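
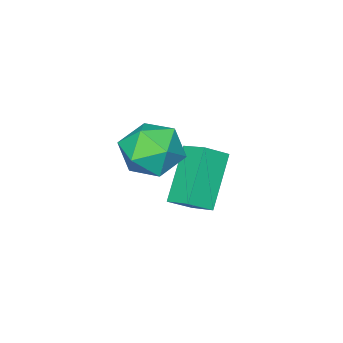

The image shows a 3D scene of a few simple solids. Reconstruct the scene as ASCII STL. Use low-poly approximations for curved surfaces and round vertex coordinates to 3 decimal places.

solid 
facet normal -0.785 0.289 -0.548
outer loop
vertex 0.247 -0.078 1.288
vertex 0.297 0.726 1.641
vertex 1.364 0.436 -0.041
endloop
endfacet
facet normal -0.056 -0.914 -0.401
outer loop
vertex 2.023 0.194 0.419
vertex 0.247 -0.078 1.288
vertex 1.364 0.436 -0.041
endloop
endfacet
facet normal -0.785 0.288 -0.548
outer loop
vertex 1.364 0.436 -0.041
vertex 0.297 0.726 1.641
vertex 1.413 1.241 0.312
endloop
endfacet
facet normal 0.617 0.284 -0.734
outer loop
vertex 1.413 1.241 0.312
vertex 2.023 0.194 0.419
vertex 1.364 0.436 -0.041
endloop
endfacet
facet normal -0.617 -0.284 0.734
outer loop
vertex 0.247 -0.078 1.288
vertex 0.956 0.484 2.101
vertex 0.297 0.726 1.641
endloop
endfacet
facet normal -0.057 -0.914 -0.402
outer loop
vertex 0.907 -0.321 1.748
vertex 0.247 -0.078 1.288
vertex 2.023 0.194 0.419
endloop
endfacet
facet normal -0.616 -0.284 0.734
outer loop
vertex 0.907 -0.321 1.748
vertex 0.956 0.484 2.101
vertex 0.247 -0.078 1.288
endloop
endfacet
facet normal 0.056 0.914 0.401
outer loop
vertex 0.297 0.726 1.641
vertex 0.956 0.484 2.101
vertex 1.413 1.241 0.312
endloop
endfacet
facet normal 0.616 0.284 -0.734
outer loop
vertex 2.073 0.998 0.772
vertex 2.023 0.194 0.419
vertex 1.413 1.241 0.312
endloop
endfacet
facet normal 0.057 0.914 0.401
outer loop
vertex 1.413 1.241 0.312
vertex 0.956 0.484 2.101
vertex 2.073 0.998 0.772
endloop
endfacet
facet normal 0.785 -0.289 0.547
outer loop
vertex 2.073 0.998 0.772
vertex 0.907 -0.321 1.748
vertex 2.023 0.194 0.419
endloop
endfacet
facet normal 0.785 -0.288 0.548
outer loop
vertex 0.956 0.484 2.101
vertex 0.907 -0.321 1.748
vertex 2.073 0.998 0.772
endloop
endfacet
facet normal -0.681 -0.732 0.005
outer loop
vertex 2.379 0.748 3.232
vertex 3.005 0.164 2.941
vertex 2.879 0.287 3.828
endloop
endfacet
facet normal -0.828 -0.244 0.506
outer loop
vertex 2.379 0.748 3.232
vertex 2.879 0.287 3.828
vertex 2.705 1.163 3.966
endloop
endfacet
facet normal -0.904 0.387 0.182
outer loop
vertex 2.379 0.748 3.232
vertex 2.705 1.163 3.966
vertex 2.723 1.582 3.165
endloop
endfacet
facet normal -0.805 0.290 -0.518
outer loop
vertex 2.379 0.748 3.232
vertex 2.723 1.582 3.165
vertex 2.908 0.964 2.531
endloop
endfacet
facet normal -0.667 -0.402 -0.627
outer loop
vertex 2.379 0.748 3.232
vertex 2.908 0.964 2.531
vertex 3.005 0.164 2.941
endloop
endfacet
facet normal -0.265 -0.201 0.943
outer loop
vertex 2.705 1.163 3.966
vertex 2.879 0.287 3.828
vertex 3.532 0.836 4.129
endloop
endfacet
facet normal -0.029 -0.991 0.133
outer loop
vertex 2.879 0.287 3.828
vertex 3.005 0.164 2.941
vertex 3.717 0.218 3.495
endloop
endfacet
facet normal -0.005 -0.457 -0.890
outer loop
vertex 3.005 0.164 2.941
vertex 2.908 0.964 2.531
vertex 3.735 0.637 2.694
endloop
endfacet
facet normal -0.229 0.663 -0.713
outer loop
vertex 2.908 0.964 2.531
vertex 2.723 1.582 3.165
vertex 3.561 1.513 2.832
endloop
endfacet
facet normal -0.389 0.820 0.420
outer loop
vertex 2.723 1.582 3.165
vertex 2.705 1.163 3.966
vertex 3.435 1.636 3.719
endloop
endfacet
facet normal 0.805 -0.290 0.518
outer loop
vertex 4.061 1.052 3.428
vertex 3.532 0.836 4.129
vertex 3.717 0.218 3.495
endloop
endfacet
facet normal 0.904 -0.387 -0.182
outer loop
vertex 4.061 1.052 3.428
vertex 3.717 0.218 3.495
vertex 3.735 0.637 2.694
endloop
endfacet
facet normal 0.828 0.244 -0.506
outer loop
vertex 4.061 1.052 3.428
vertex 3.735 0.637 2.694
vertex 3.561 1.513 2.832
endloop
endfacet
facet normal 0.681 0.732 -0.005
outer loop
vertex 4.061 1.052 3.428
vertex 3.561 1.513 2.832
vertex 3.435 1.636 3.719
endloop
endfacet
facet normal 0.667 0.402 0.627
outer loop
vertex 4.061 1.052 3.428
vertex 3.435 1.636 3.719
vertex 3.532 0.836 4.129
endloop
endfacet
facet normal 0.229 -0.663 0.713
outer loop
vertex 3.717 0.218 3.495
vertex 3.532 0.836 4.129
vertex 2.879 0.287 3.828
endloop
endfacet
facet normal 0.389 -0.820 -0.420
outer loop
vertex 3.735 0.637 2.694
vertex 3.717 0.218 3.495
vertex 3.005 0.164 2.941
endloop
endfacet
facet normal 0.265 0.201 -0.943
outer loop
vertex 3.561 1.513 2.832
vertex 3.735 0.637 2.694
vertex 2.908 0.964 2.531
endloop
endfacet
facet normal 0.029 0.991 -0.133
outer loop
vertex 3.435 1.636 3.719
vertex 3.561 1.513 2.832
vertex 2.723 1.582 3.165
endloop
endfacet
facet normal 0.005 0.457 0.890
outer loop
vertex 3.532 0.836 4.129
vertex 3.435 1.636 3.719
vertex 2.705 1.163 3.966
endloop
endfacet

endsolid


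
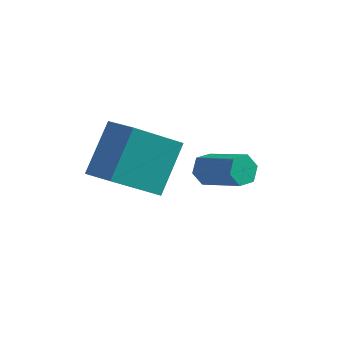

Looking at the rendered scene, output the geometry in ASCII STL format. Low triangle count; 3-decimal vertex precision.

solid 
facet normal -0.853 0.426 -0.302
outer loop
vertex -2.235 2.855 -1.673
vertex -2.082 4.128 -0.312
vertex -1.23 4.017 -2.873
endloop
endfacet
facet normal -0.082 -0.681 -0.728
outer loop
vertex -0.258 3.532 -2.528
vertex -2.235 2.855 -1.673
vertex -1.23 4.017 -2.873
endloop
endfacet
facet normal -0.853 0.426 -0.302
outer loop
vertex -1.23 4.017 -2.873
vertex -2.082 4.128 -0.312
vertex -1.077 5.29 -1.512
endloop
endfacet
facet normal 0.516 0.596 -0.615
outer loop
vertex -1.077 5.29 -1.512
vertex -0.258 3.532 -2.528
vertex -1.23 4.017 -2.873
endloop
endfacet
facet normal -0.516 -0.596 0.615
outer loop
vertex -2.235 2.855 -1.673
vertex -1.11 3.643 0.033
vertex -2.082 4.128 -0.312
endloop
endfacet
facet normal -0.082 -0.681 -0.728
outer loop
vertex -1.263 2.37 -1.328
vertex -2.235 2.855 -1.673
vertex -0.258 3.532 -2.528
endloop
endfacet
facet normal -0.516 -0.596 0.615
outer loop
vertex -1.263 2.37 -1.328
vertex -1.11 3.643 0.033
vertex -2.235 2.855 -1.673
endloop
endfacet
facet normal 0.082 0.681 0.728
outer loop
vertex -2.082 4.128 -0.312
vertex -1.11 3.643 0.033
vertex -1.077 5.29 -1.512
endloop
endfacet
facet normal 0.516 0.596 -0.615
outer loop
vertex -0.105 4.805 -1.167
vertex -0.258 3.532 -2.528
vertex -1.077 5.29 -1.512
endloop
endfacet
facet normal 0.082 0.681 0.728
outer loop
vertex -1.077 5.29 -1.512
vertex -1.11 3.643 0.033
vertex -0.105 4.805 -1.167
endloop
endfacet
facet normal 0.853 -0.426 0.302
outer loop
vertex -0.105 4.805 -1.167
vertex -1.263 2.37 -1.328
vertex -0.258 3.532 -2.528
endloop
endfacet
facet normal 0.853 -0.426 0.302
outer loop
vertex -1.11 3.643 0.033
vertex -1.263 2.37 -1.328
vertex -0.105 4.805 -1.167
endloop
endfacet
facet normal -0.840 0.302 -0.450
outer loop
vertex 1.121 4.165 -1.927
vertex 0.854 4.095 -1.475
vertex 1.079 4.563 -1.581
endloop
endfacet
facet normal 0.536 0.585 -0.608
outer loop
vertex 1.121 4.165 -1.927
vertex 1.079 4.563 -1.581
vertex 2.373 3.714 -1.257
endloop
endfacet
facet normal 0.536 0.585 -0.609
outer loop
vertex 2.373 3.714 -1.257
vertex 1.079 4.563 -1.581
vertex 2.331 4.113 -0.911
endloop
endfacet
facet normal 0.840 -0.302 0.450
outer loop
vertex 2.373 3.714 -1.257
vertex 2.331 4.113 -0.911
vertex 2.106 3.645 -0.805
endloop
endfacet
facet normal -0.841 0.302 -0.449
outer loop
vertex 1.079 4.563 -1.581
vertex 0.854 4.095 -1.475
vertex 0.812 4.494 -1.128
endloop
endfacet
facet normal 0.200 0.944 0.261
outer loop
vertex 1.079 4.563 -1.581
vertex 0.812 4.494 -1.128
vertex 2.331 4.113 -0.911
endloop
endfacet
facet normal 0.199 0.944 0.263
outer loop
vertex 2.331 4.113 -0.911
vertex 0.812 4.494 -1.128
vertex 2.064 4.043 -0.458
endloop
endfacet
facet normal 0.841 -0.303 0.449
outer loop
vertex 2.331 4.113 -0.911
vertex 2.064 4.043 -0.458
vertex 2.106 3.645 -0.805
endloop
endfacet
facet normal -0.840 0.303 -0.450
outer loop
vertex 0.812 4.494 -1.128
vertex 0.854 4.095 -1.475
vertex 0.587 4.026 -1.023
endloop
endfacet
facet normal -0.337 0.358 0.871
outer loop
vertex 0.812 4.494 -1.128
vertex 0.587 4.026 -1.023
vertex 2.064 4.043 -0.458
endloop
endfacet
facet normal -0.337 0.358 0.871
outer loop
vertex 2.064 4.043 -0.458
vertex 0.587 4.026 -1.023
vertex 1.839 3.575 -0.353
endloop
endfacet
facet normal 0.840 -0.303 0.449
outer loop
vertex 2.064 4.043 -0.458
vertex 1.839 3.575 -0.353
vertex 2.106 3.645 -0.805
endloop
endfacet
facet normal -0.840 0.302 -0.450
outer loop
vertex 0.587 4.026 -1.023
vertex 0.854 4.095 -1.475
vertex 0.629 3.627 -1.369
endloop
endfacet
facet normal -0.536 -0.584 0.609
outer loop
vertex 0.587 4.026 -1.023
vertex 0.629 3.627 -1.369
vertex 1.839 3.575 -0.353
endloop
endfacet
facet normal -0.536 -0.585 0.608
outer loop
vertex 1.839 3.575 -0.353
vertex 0.629 3.627 -1.369
vertex 1.881 3.177 -0.699
endloop
endfacet
facet normal 0.840 -0.302 0.450
outer loop
vertex 1.839 3.575 -0.353
vertex 1.881 3.177 -0.699
vertex 2.106 3.645 -0.805
endloop
endfacet
facet normal -0.841 0.303 -0.449
outer loop
vertex 0.629 3.627 -1.369
vertex 0.854 4.095 -1.475
vertex 0.896 3.697 -1.822
endloop
endfacet
facet normal -0.199 -0.944 -0.263
outer loop
vertex 0.629 3.627 -1.369
vertex 0.896 3.697 -1.822
vertex 1.881 3.177 -0.699
endloop
endfacet
facet normal -0.200 -0.944 -0.262
outer loop
vertex 1.881 3.177 -0.699
vertex 0.896 3.697 -1.822
vertex 2.148 3.246 -1.152
endloop
endfacet
facet normal 0.841 -0.302 0.449
outer loop
vertex 1.881 3.177 -0.699
vertex 2.148 3.246 -1.152
vertex 2.106 3.645 -0.805
endloop
endfacet
facet normal -0.840 0.303 -0.449
outer loop
vertex 0.896 3.697 -1.822
vertex 0.854 4.095 -1.475
vertex 1.121 4.165 -1.927
endloop
endfacet
facet normal 0.337 -0.358 -0.871
outer loop
vertex 0.896 3.697 -1.822
vertex 1.121 4.165 -1.927
vertex 2.148 3.246 -1.152
endloop
endfacet
facet normal 0.337 -0.358 -0.871
outer loop
vertex 2.148 3.246 -1.152
vertex 1.121 4.165 -1.927
vertex 2.373 3.714 -1.257
endloop
endfacet
facet normal 0.840 -0.303 0.450
outer loop
vertex 2.148 3.246 -1.152
vertex 2.373 3.714 -1.257
vertex 2.106 3.645 -0.805
endloop
endfacet

endsolid


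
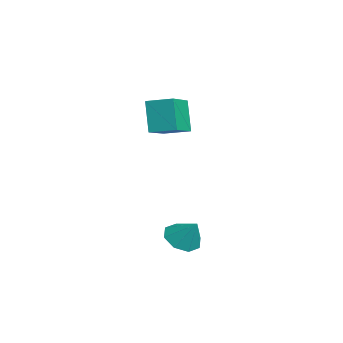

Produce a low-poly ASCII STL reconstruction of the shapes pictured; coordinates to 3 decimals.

solid 
facet normal -0.496 -0.367 -0.787
outer loop
vertex 2.733 -1.523 -3.012
vertex 1.9 -1.661 -2.422
vertex 2.259 -0.893 -3.007
endloop
endfacet
facet normal 0.794 0.598 -0.109
outer loop
vertex 2.733 -1.523 -3.012
vertex 2.259 -0.893 -3.007
vertex 2.66 -1.099 -1.218
endloop
endfacet
facet normal -0.496 -0.367 -0.787
outer loop
vertex 2.259 -0.893 -3.007
vertex 1.9 -1.661 -2.422
vertex 1.574 -0.713 -2.659
endloop
endfacet
facet normal 0.277 0.960 0.048
outer loop
vertex 2.259 -0.893 -3.007
vertex 1.574 -0.713 -2.659
vertex 2.66 -1.099 -1.218
endloop
endfacet
facet normal -0.497 -0.367 -0.786
outer loop
vertex 1.574 -0.713 -2.659
vertex 1.9 -1.661 -2.422
vertex 1.081 -1.089 -2.172
endloop
endfacet
facet normal -0.249 0.872 0.421
outer loop
vertex 1.574 -0.713 -2.659
vertex 1.081 -1.089 -2.172
vertex 2.66 -1.099 -1.218
endloop
endfacet
facet normal -0.496 -0.367 -0.787
outer loop
vertex 1.081 -1.089 -2.172
vertex 1.9 -1.661 -2.422
vertex 1.068 -1.8 -1.832
endloop
endfacet
facet normal -0.475 0.387 0.790
outer loop
vertex 1.081 -1.089 -2.172
vertex 1.068 -1.8 -1.832
vertex 2.66 -1.099 -1.218
endloop
endfacet
facet normal -0.496 -0.368 -0.786
outer loop
vertex 1.068 -1.8 -1.832
vertex 1.9 -1.661 -2.422
vertex 1.542 -2.429 -1.837
endloop
endfacet
facet normal -0.270 -0.211 0.940
outer loop
vertex 1.068 -1.8 -1.832
vertex 1.542 -2.429 -1.837
vertex 2.66 -1.099 -1.218
endloop
endfacet
facet normal -0.496 -0.368 -0.787
outer loop
vertex 1.542 -2.429 -1.837
vertex 1.9 -1.661 -2.422
vertex 2.226 -2.609 -2.184
endloop
endfacet
facet normal 0.247 -0.572 0.783
outer loop
vertex 1.542 -2.429 -1.837
vertex 2.226 -2.609 -2.184
vertex 2.66 -1.099 -1.218
endloop
endfacet
facet normal -0.496 -0.368 -0.787
outer loop
vertex 2.226 -2.609 -2.184
vertex 1.9 -1.661 -2.422
vertex 2.72 -2.233 -2.671
endloop
endfacet
facet normal 0.773 -0.484 0.410
outer loop
vertex 2.226 -2.609 -2.184
vertex 2.72 -2.233 -2.671
vertex 2.66 -1.099 -1.218
endloop
endfacet
facet normal -0.496 -0.369 -0.786
outer loop
vertex 2.72 -2.233 -2.671
vertex 1.9 -1.661 -2.422
vertex 2.733 -1.523 -3.012
endloop
endfacet
facet normal 0.999 0.001 0.040
outer loop
vertex 2.72 -2.233 -2.671
vertex 2.733 -1.523 -3.012
vertex 2.66 -1.099 -1.218
endloop
endfacet
facet normal -0.799 0.490 -0.349
outer loop
vertex -5.025 -1.442 4.138
vertex -4.371 -0.16 4.442
vertex -4.207 -1.422 2.291
endloop
endfacet
facet normal -0.445 -0.872 -0.206
outer loop
vertex -2.449 -2.5 3.058
vertex -5.025 -1.442 4.138
vertex -4.207 -1.422 2.291
endloop
endfacet
facet normal -0.799 0.490 -0.349
outer loop
vertex -4.207 -1.422 2.291
vertex -4.371 -0.16 4.442
vertex -3.553 -0.14 2.595
endloop
endfacet
facet normal 0.405 0.010 -0.914
outer loop
vertex -3.553 -0.14 2.595
vertex -2.449 -2.5 3.058
vertex -4.207 -1.422 2.291
endloop
endfacet
facet normal -0.405 -0.010 0.914
outer loop
vertex -5.025 -1.442 4.138
vertex -2.613 -1.238 5.209
vertex -4.371 -0.16 4.442
endloop
endfacet
facet normal -0.445 -0.872 -0.206
outer loop
vertex -3.267 -2.52 4.905
vertex -5.025 -1.442 4.138
vertex -2.449 -2.5 3.058
endloop
endfacet
facet normal -0.405 -0.010 0.914
outer loop
vertex -3.267 -2.52 4.905
vertex -2.613 -1.238 5.209
vertex -5.025 -1.442 4.138
endloop
endfacet
facet normal 0.445 0.872 0.206
outer loop
vertex -4.371 -0.16 4.442
vertex -2.613 -1.238 5.209
vertex -3.553 -0.14 2.595
endloop
endfacet
facet normal 0.405 0.010 -0.914
outer loop
vertex -1.795 -1.218 3.362
vertex -2.449 -2.5 3.058
vertex -3.553 -0.14 2.595
endloop
endfacet
facet normal 0.445 0.872 0.206
outer loop
vertex -3.553 -0.14 2.595
vertex -2.613 -1.238 5.209
vertex -1.795 -1.218 3.362
endloop
endfacet
facet normal 0.799 -0.490 0.349
outer loop
vertex -1.795 -1.218 3.362
vertex -3.267 -2.52 4.905
vertex -2.449 -2.5 3.058
endloop
endfacet
facet normal 0.799 -0.490 0.349
outer loop
vertex -2.613 -1.238 5.209
vertex -3.267 -2.52 4.905
vertex -1.795 -1.218 3.362
endloop
endfacet

endsolid


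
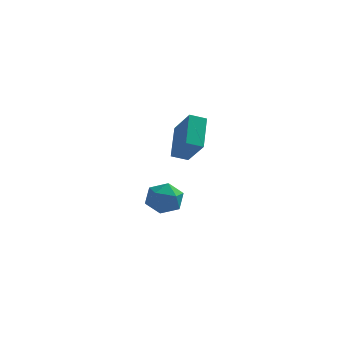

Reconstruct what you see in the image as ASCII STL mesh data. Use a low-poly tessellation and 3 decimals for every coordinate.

solid 
facet normal -0.234 0.926 -0.295
outer loop
vertex 1.713 1.819 -4.493
vertex 0.73 1.635 -4.292
vertex 1.336 2.019 -3.567
endloop
endfacet
facet normal 0.425 0.905 -0.022
outer loop
vertex 1.713 1.819 -4.493
vertex 1.336 2.019 -3.567
vertex 2.254 1.585 -3.661
endloop
endfacet
facet normal 0.806 0.436 -0.401
outer loop
vertex 1.713 1.819 -4.493
vertex 2.254 1.585 -3.661
vertex 2.216 0.933 -4.445
endloop
endfacet
facet normal 0.381 0.167 -0.909
outer loop
vertex 1.713 1.819 -4.493
vertex 2.216 0.933 -4.445
vertex 1.274 0.964 -4.834
endloop
endfacet
facet normal -0.260 0.470 -0.843
outer loop
vertex 1.713 1.819 -4.493
vertex 1.274 0.964 -4.834
vertex 0.73 1.635 -4.292
endloop
endfacet
facet normal 0.379 0.661 0.648
outer loop
vertex 2.254 1.585 -3.661
vertex 1.336 2.019 -3.567
vertex 1.606 1.256 -2.946
endloop
endfacet
facet normal -0.688 0.696 0.206
outer loop
vertex 1.336 2.019 -3.567
vertex 0.73 1.635 -4.292
vertex 0.664 1.287 -3.335
endloop
endfacet
facet normal -0.731 -0.042 -0.681
outer loop
vertex 0.73 1.635 -4.292
vertex 1.274 0.964 -4.834
vertex 0.626 0.635 -4.119
endloop
endfacet
facet normal 0.308 -0.533 -0.788
outer loop
vertex 1.274 0.964 -4.834
vertex 2.216 0.933 -4.445
vertex 1.544 0.201 -4.213
endloop
endfacet
facet normal 0.995 -0.098 0.033
outer loop
vertex 2.216 0.933 -4.445
vertex 2.254 1.585 -3.661
vertex 2.15 0.585 -3.488
endloop
endfacet
facet normal -0.381 -0.167 0.909
outer loop
vertex 1.167 0.401 -3.287
vertex 1.606 1.256 -2.946
vertex 0.664 1.287 -3.335
endloop
endfacet
facet normal -0.806 -0.436 0.401
outer loop
vertex 1.167 0.401 -3.287
vertex 0.664 1.287 -3.335
vertex 0.626 0.635 -4.119
endloop
endfacet
facet normal -0.425 -0.905 0.022
outer loop
vertex 1.167 0.401 -3.287
vertex 0.626 0.635 -4.119
vertex 1.544 0.201 -4.213
endloop
endfacet
facet normal 0.234 -0.926 0.295
outer loop
vertex 1.167 0.401 -3.287
vertex 1.544 0.201 -4.213
vertex 2.15 0.585 -3.488
endloop
endfacet
facet normal 0.260 -0.470 0.843
outer loop
vertex 1.167 0.401 -3.287
vertex 2.15 0.585 -3.488
vertex 1.606 1.256 -2.946
endloop
endfacet
facet normal -0.308 0.533 0.788
outer loop
vertex 0.664 1.287 -3.335
vertex 1.606 1.256 -2.946
vertex 1.336 2.019 -3.567
endloop
endfacet
facet normal -0.995 0.098 -0.033
outer loop
vertex 0.626 0.635 -4.119
vertex 0.664 1.287 -3.335
vertex 0.73 1.635 -4.292
endloop
endfacet
facet normal -0.379 -0.661 -0.648
outer loop
vertex 1.544 0.201 -4.213
vertex 0.626 0.635 -4.119
vertex 1.274 0.964 -4.834
endloop
endfacet
facet normal 0.688 -0.696 -0.206
outer loop
vertex 2.15 0.585 -3.488
vertex 1.544 0.201 -4.213
vertex 2.216 0.933 -4.445
endloop
endfacet
facet normal 0.731 0.042 0.681
outer loop
vertex 1.606 1.256 -2.946
vertex 2.15 0.585 -3.488
vertex 2.254 1.585 -3.661
endloop
endfacet
facet normal -0.848 -0.403 0.345
outer loop
vertex 3.471 -2.294 2.804
vertex 2.565 -1.412 1.608
vertex 3.663 -3.727 1.601
endloop
endfacet
facet normal 0.520 -0.507 0.687
outer loop
vertex 4.375 -3.388 1.312
vertex 3.471 -2.294 2.804
vertex 3.663 -3.727 1.601
endloop
endfacet
facet normal -0.848 -0.403 0.345
outer loop
vertex 3.663 -3.727 1.601
vertex 2.565 -1.412 1.608
vertex 2.757 -2.844 0.406
endloop
endfacet
facet normal 0.103 -0.761 -0.640
outer loop
vertex 2.757 -2.844 0.406
vertex 4.375 -3.388 1.312
vertex 3.663 -3.727 1.601
endloop
endfacet
facet normal -0.103 0.762 0.640
outer loop
vertex 3.471 -2.294 2.804
vertex 3.277 -1.073 1.319
vertex 2.565 -1.412 1.608
endloop
endfacet
facet normal 0.521 -0.507 0.687
outer loop
vertex 4.183 -1.956 2.514
vertex 3.471 -2.294 2.804
vertex 4.375 -3.388 1.312
endloop
endfacet
facet normal -0.101 0.762 0.640
outer loop
vertex 4.183 -1.956 2.514
vertex 3.277 -1.073 1.319
vertex 3.471 -2.294 2.804
endloop
endfacet
facet normal -0.520 0.507 -0.687
outer loop
vertex 2.565 -1.412 1.608
vertex 3.277 -1.073 1.319
vertex 2.757 -2.844 0.406
endloop
endfacet
facet normal 0.102 -0.762 -0.639
outer loop
vertex 3.469 -2.506 0.116
vertex 4.375 -3.388 1.312
vertex 2.757 -2.844 0.406
endloop
endfacet
facet normal -0.521 0.507 -0.687
outer loop
vertex 2.757 -2.844 0.406
vertex 3.277 -1.073 1.319
vertex 3.469 -2.506 0.116
endloop
endfacet
facet normal 0.848 0.403 -0.345
outer loop
vertex 3.469 -2.506 0.116
vertex 4.183 -1.956 2.514
vertex 4.375 -3.388 1.312
endloop
endfacet
facet normal 0.848 0.403 -0.345
outer loop
vertex 3.277 -1.073 1.319
vertex 4.183 -1.956 2.514
vertex 3.469 -2.506 0.116
endloop
endfacet

endsolid


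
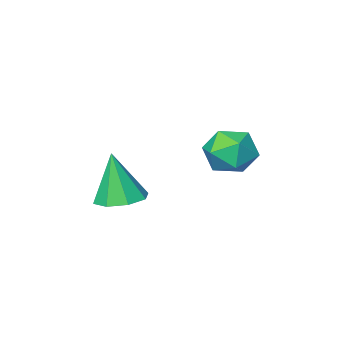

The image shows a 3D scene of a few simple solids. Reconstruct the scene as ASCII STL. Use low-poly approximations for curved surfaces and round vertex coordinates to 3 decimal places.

solid 
facet normal -0.515 0.626 0.585
outer loop
vertex -4.437 2.333 2.125
vertex -4.455 1.643 2.847
vertex -3.704 2.301 2.804
endloop
endfacet
facet normal -0.088 0.986 0.142
outer loop
vertex -4.437 2.333 2.125
vertex -3.704 2.301 2.804
vertex -3.487 2.459 1.841
endloop
endfacet
facet normal -0.265 0.808 -0.527
outer loop
vertex -4.437 2.333 2.125
vertex -3.487 2.459 1.841
vertex -4.103 1.898 1.29
endloop
endfacet
facet normal -0.800 0.337 -0.496
outer loop
vertex -4.437 2.333 2.125
vertex -4.103 1.898 1.29
vertex -4.701 1.394 1.912
endloop
endfacet
facet normal -0.955 0.225 0.191
outer loop
vertex -4.437 2.333 2.125
vertex -4.701 1.394 1.912
vertex -4.455 1.643 2.847
endloop
endfacet
facet normal 0.583 0.770 0.258
outer loop
vertex -3.487 2.459 1.841
vertex -3.704 2.301 2.804
vertex -2.919 1.846 2.388
endloop
endfacet
facet normal -0.109 0.188 0.976
outer loop
vertex -3.704 2.301 2.804
vertex -4.455 1.643 2.847
vertex -3.517 1.342 3.01
endloop
endfacet
facet normal -0.821 -0.459 0.338
outer loop
vertex -4.455 1.643 2.847
vertex -4.701 1.394 1.912
vertex -4.133 0.781 2.459
endloop
endfacet
facet normal -0.570 -0.277 -0.773
outer loop
vertex -4.701 1.394 1.912
vertex -4.103 1.898 1.29
vertex -3.916 0.939 1.496
endloop
endfacet
facet normal 0.298 0.482 -0.824
outer loop
vertex -4.103 1.898 1.29
vertex -3.487 2.459 1.841
vertex -3.165 1.597 1.453
endloop
endfacet
facet normal 0.800 -0.337 0.496
outer loop
vertex -3.183 0.907 2.175
vertex -2.919 1.846 2.388
vertex -3.517 1.342 3.01
endloop
endfacet
facet normal 0.265 -0.808 0.527
outer loop
vertex -3.183 0.907 2.175
vertex -3.517 1.342 3.01
vertex -4.133 0.781 2.459
endloop
endfacet
facet normal 0.088 -0.986 -0.142
outer loop
vertex -3.183 0.907 2.175
vertex -4.133 0.781 2.459
vertex -3.916 0.939 1.496
endloop
endfacet
facet normal 0.515 -0.626 -0.585
outer loop
vertex -3.183 0.907 2.175
vertex -3.916 0.939 1.496
vertex -3.165 1.597 1.453
endloop
endfacet
facet normal 0.955 -0.225 -0.191
outer loop
vertex -3.183 0.907 2.175
vertex -3.165 1.597 1.453
vertex -2.919 1.846 2.388
endloop
endfacet
facet normal 0.570 0.277 0.773
outer loop
vertex -3.517 1.342 3.01
vertex -2.919 1.846 2.388
vertex -3.704 2.301 2.804
endloop
endfacet
facet normal -0.298 -0.482 0.824
outer loop
vertex -4.133 0.781 2.459
vertex -3.517 1.342 3.01
vertex -4.455 1.643 2.847
endloop
endfacet
facet normal -0.583 -0.770 -0.258
outer loop
vertex -3.916 0.939 1.496
vertex -4.133 0.781 2.459
vertex -4.701 1.394 1.912
endloop
endfacet
facet normal 0.109 -0.188 -0.976
outer loop
vertex -3.165 1.597 1.453
vertex -3.916 0.939 1.496
vertex -4.103 1.898 1.29
endloop
endfacet
facet normal 0.821 0.459 -0.338
outer loop
vertex -2.919 1.846 2.388
vertex -3.165 1.597 1.453
vertex -3.487 2.459 1.841
endloop
endfacet
facet normal -0.066 0.189 -0.980
outer loop
vertex 0.562 0.592 0.459
vertex -0.313 0.781 0.554
vertex 0.449 1.258 0.595
endloop
endfacet
facet normal 0.929 0.084 0.361
outer loop
vertex 0.562 0.592 0.459
vertex 0.449 1.258 0.595
vertex -0.187 0.419 2.426
endloop
endfacet
facet normal -0.067 0.190 -0.979
outer loop
vertex 0.449 1.258 0.595
vertex -0.313 0.781 0.554
vertex -0.11 1.644 0.708
endloop
endfacet
facet normal 0.559 0.663 0.498
outer loop
vertex 0.449 1.258 0.595
vertex -0.11 1.644 0.708
vertex -0.187 0.419 2.426
endloop
endfacet
facet normal -0.065 0.190 -0.980
outer loop
vertex -0.11 1.644 0.708
vertex -0.313 0.781 0.554
vertex -0.788 1.524 0.73
endloop
endfacet
facet normal -0.125 0.810 0.572
outer loop
vertex -0.11 1.644 0.708
vertex -0.788 1.524 0.73
vertex -0.187 0.419 2.426
endloop
endfacet
facet normal -0.067 0.189 -0.980
outer loop
vertex -0.788 1.524 0.73
vertex -0.313 0.781 0.554
vertex -1.188 0.969 0.65
endloop
endfacet
facet normal -0.718 0.439 0.540
outer loop
vertex -0.788 1.524 0.73
vertex -1.188 0.969 0.65
vertex -0.187 0.419 2.426
endloop
endfacet
facet normal -0.067 0.190 -0.979
outer loop
vertex -1.188 0.969 0.65
vertex -0.313 0.781 0.554
vertex -1.075 0.303 0.513
endloop
endfacet
facet normal -0.876 -0.235 0.421
outer loop
vertex -1.188 0.969 0.65
vertex -1.075 0.303 0.513
vertex -0.187 0.419 2.426
endloop
endfacet
facet normal -0.066 0.189 -0.980
outer loop
vertex -1.075 0.303 0.513
vertex -0.313 0.781 0.554
vertex -0.515 -0.083 0.401
endloop
endfacet
facet normal -0.505 -0.815 0.284
outer loop
vertex -1.075 0.303 0.513
vertex -0.515 -0.083 0.401
vertex -0.187 0.419 2.426
endloop
endfacet
facet normal -0.065 0.189 -0.980
outer loop
vertex -0.515 -0.083 0.401
vertex -0.313 0.781 0.554
vertex 0.163 0.037 0.379
endloop
endfacet
facet normal 0.177 -0.962 0.210
outer loop
vertex -0.515 -0.083 0.401
vertex 0.163 0.037 0.379
vertex -0.187 0.419 2.426
endloop
endfacet
facet normal -0.066 0.188 -0.980
outer loop
vertex 0.163 0.037 0.379
vertex -0.313 0.781 0.554
vertex 0.562 0.592 0.459
endloop
endfacet
facet normal 0.771 -0.589 0.242
outer loop
vertex 0.163 0.037 0.379
vertex 0.562 0.592 0.459
vertex -0.187 0.419 2.426
endloop
endfacet

endsolid


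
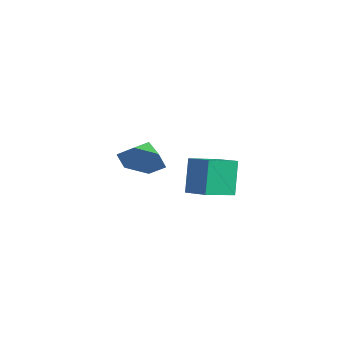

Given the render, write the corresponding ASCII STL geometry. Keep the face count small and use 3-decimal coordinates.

solid 
facet normal 0.799 -0.309 -0.516
outer loop
vertex -2.759 -1.836 -1.497
vertex -3.289 -2.395 -1.982
vertex -3.144 -1.543 -2.268
endloop
endfacet
facet normal -0.105 0.911 0.399
outer loop
vertex -2.759 -1.836 -1.497
vertex -3.144 -1.543 -2.268
vertex -4.191 -2.045 -1.398
endloop
endfacet
facet normal 0.797 -0.310 -0.518
outer loop
vertex -3.144 -1.543 -2.268
vertex -3.289 -2.395 -1.982
vertex -3.675 -2.101 -2.752
endloop
endfacet
facet normal -0.581 0.773 -0.254
outer loop
vertex -3.144 -1.543 -2.268
vertex -3.675 -2.101 -2.752
vertex -4.191 -2.045 -1.398
endloop
endfacet
facet normal 0.798 -0.308 -0.518
outer loop
vertex -3.675 -2.101 -2.752
vertex -3.289 -2.395 -1.982
vertex -3.819 -2.953 -2.467
endloop
endfacet
facet normal -0.933 0.038 -0.357
outer loop
vertex -3.675 -2.101 -2.752
vertex -3.819 -2.953 -2.467
vertex -4.191 -2.045 -1.398
endloop
endfacet
facet normal 0.798 -0.309 -0.517
outer loop
vertex -3.819 -2.953 -2.467
vertex -3.289 -2.395 -1.982
vertex -3.434 -3.246 -1.697
endloop
endfacet
facet normal -0.808 -0.557 0.192
outer loop
vertex -3.819 -2.953 -2.467
vertex -3.434 -3.246 -1.697
vertex -4.191 -2.045 -1.398
endloop
endfacet
facet normal 0.798 -0.309 -0.518
outer loop
vertex -3.434 -3.246 -1.697
vertex -3.289 -2.395 -1.982
vertex -2.903 -2.688 -1.212
endloop
endfacet
facet normal -0.331 -0.419 0.845
outer loop
vertex -3.434 -3.246 -1.697
vertex -2.903 -2.688 -1.212
vertex -4.191 -2.045 -1.398
endloop
endfacet
facet normal 0.798 -0.308 -0.517
outer loop
vertex -2.903 -2.688 -1.212
vertex -3.289 -2.395 -1.982
vertex -2.759 -1.836 -1.497
endloop
endfacet
facet normal 0.020 0.314 0.949
outer loop
vertex -2.903 -2.688 -1.212
vertex -2.759 -1.836 -1.497
vertex -4.191 -2.045 -1.398
endloop
endfacet
facet normal -0.520 0.820 -0.239
outer loop
vertex -0.4 -0.084 -0.976
vertex 0.423 0.49 -0.797
vertex 0.005 -0.233 -2.37
endloop
endfacet
facet normal -0.807 -0.564 -0.174
outer loop
vertex 0.677 -1.29 -2.063
vertex -0.4 -0.084 -0.976
vertex 0.005 -0.233 -2.37
endloop
endfacet
facet normal -0.521 0.820 -0.238
outer loop
vertex 0.005 -0.233 -2.37
vertex 0.423 0.49 -0.797
vertex 0.829 0.342 -2.192
endloop
endfacet
facet normal 0.277 -0.101 -0.955
outer loop
vertex 0.829 0.342 -2.192
vertex 0.677 -1.29 -2.063
vertex 0.005 -0.233 -2.37
endloop
endfacet
facet normal -0.278 0.101 0.955
outer loop
vertex -0.4 -0.084 -0.976
vertex 1.095 -0.567 -0.49
vertex 0.423 0.49 -0.797
endloop
endfacet
facet normal -0.808 -0.563 -0.175
outer loop
vertex 0.271 -1.142 -0.668
vertex -0.4 -0.084 -0.976
vertex 0.677 -1.29 -2.063
endloop
endfacet
facet normal -0.278 0.102 0.955
outer loop
vertex 0.271 -1.142 -0.668
vertex 1.095 -0.567 -0.49
vertex -0.4 -0.084 -0.976
endloop
endfacet
facet normal 0.807 0.564 0.175
outer loop
vertex 0.423 0.49 -0.797
vertex 1.095 -0.567 -0.49
vertex 0.829 0.342 -2.192
endloop
endfacet
facet normal 0.278 -0.101 -0.955
outer loop
vertex 1.5 -0.716 -1.884
vertex 0.677 -1.29 -2.063
vertex 0.829 0.342 -2.192
endloop
endfacet
facet normal 0.808 0.563 0.174
outer loop
vertex 0.829 0.342 -2.192
vertex 1.095 -0.567 -0.49
vertex 1.5 -0.716 -1.884
endloop
endfacet
facet normal 0.520 -0.820 0.238
outer loop
vertex 1.5 -0.716 -1.884
vertex 0.271 -1.142 -0.668
vertex 0.677 -1.29 -2.063
endloop
endfacet
facet normal 0.520 -0.820 0.239
outer loop
vertex 1.095 -0.567 -0.49
vertex 0.271 -1.142 -0.668
vertex 1.5 -0.716 -1.884
endloop
endfacet

endsolid


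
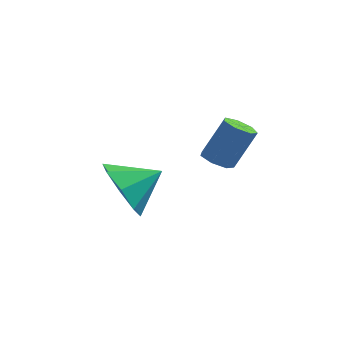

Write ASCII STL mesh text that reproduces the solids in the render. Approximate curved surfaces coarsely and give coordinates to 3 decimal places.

solid 
facet normal -0.748 -0.489 -0.449
outer loop
vertex 0.712 -3.677 -5.018
vertex 0.031 -3.382 -4.205
vertex 0.325 -2.945 -5.171
endloop
endfacet
facet normal 0.831 0.349 -0.432
outer loop
vertex 0.712 -3.677 -5.018
vertex 0.325 -2.945 -5.171
vertex 1.049 -2.718 -3.595
endloop
endfacet
facet normal -0.749 -0.488 -0.449
outer loop
vertex 0.325 -2.945 -5.171
vertex 0.031 -3.382 -4.205
vertex -0.233 -2.469 -4.758
endloop
endfacet
facet normal 0.459 0.825 -0.330
outer loop
vertex 0.325 -2.945 -5.171
vertex -0.233 -2.469 -4.758
vertex 1.049 -2.718 -3.595
endloop
endfacet
facet normal -0.748 -0.489 -0.450
outer loop
vertex -0.233 -2.469 -4.758
vertex 0.031 -3.382 -4.205
vertex -0.637 -2.528 -4.022
endloop
endfacet
facet normal 0.080 0.989 0.123
outer loop
vertex -0.233 -2.469 -4.758
vertex -0.637 -2.528 -4.022
vertex 1.049 -2.718 -3.595
endloop
endfacet
facet normal -0.748 -0.489 -0.449
outer loop
vertex -0.637 -2.528 -4.022
vertex 0.031 -3.382 -4.205
vertex -0.649 -3.087 -3.393
endloop
endfacet
facet normal -0.083 0.746 0.661
outer loop
vertex -0.637 -2.528 -4.022
vertex -0.649 -3.087 -3.393
vertex 1.049 -2.718 -3.595
endloop
endfacet
facet normal -0.748 -0.488 -0.449
outer loop
vertex -0.649 -3.087 -3.393
vertex 0.031 -3.382 -4.205
vertex -0.263 -3.82 -3.24
endloop
endfacet
facet normal 0.064 0.236 0.970
outer loop
vertex -0.649 -3.087 -3.393
vertex -0.263 -3.82 -3.24
vertex 1.049 -2.718 -3.595
endloop
endfacet
facet normal -0.748 -0.489 -0.450
outer loop
vertex -0.263 -3.82 -3.24
vertex 0.031 -3.382 -4.205
vertex 0.296 -4.296 -3.652
endloop
endfacet
facet normal 0.436 -0.239 0.868
outer loop
vertex -0.263 -3.82 -3.24
vertex 0.296 -4.296 -3.652
vertex 1.049 -2.718 -3.595
endloop
endfacet
facet normal -0.748 -0.489 -0.449
outer loop
vertex 0.296 -4.296 -3.652
vertex 0.031 -3.382 -4.205
vertex 0.7 -4.237 -4.389
endloop
endfacet
facet normal 0.815 -0.404 0.415
outer loop
vertex 0.296 -4.296 -3.652
vertex 0.7 -4.237 -4.389
vertex 1.049 -2.718 -3.595
endloop
endfacet
facet normal -0.748 -0.489 -0.449
outer loop
vertex 0.7 -4.237 -4.389
vertex 0.031 -3.382 -4.205
vertex 0.712 -3.677 -5.018
endloop
endfacet
facet normal 0.979 -0.160 -0.124
outer loop
vertex 0.7 -4.237 -4.389
vertex 0.712 -3.677 -5.018
vertex 1.049 -2.718 -3.595
endloop
endfacet
facet normal -0.379 -0.310 -0.872
outer loop
vertex 3.472 -4.381 -2.087
vertex 3.081 -4.01 -2.049
vertex 3.568 -3.963 -2.277
endloop
endfacet
facet normal 0.903 -0.332 -0.274
outer loop
vertex 3.472 -4.381 -2.087
vertex 3.568 -3.963 -2.277
vertex 4.01 -3.941 -0.849
endloop
endfacet
facet normal 0.902 -0.333 -0.274
outer loop
vertex 4.01 -3.941 -0.849
vertex 3.568 -3.963 -2.277
vertex 4.106 -3.524 -1.039
endloop
endfacet
facet normal 0.379 0.310 0.872
outer loop
vertex 4.01 -3.941 -0.849
vertex 4.106 -3.524 -1.039
vertex 3.619 -3.57 -0.811
endloop
endfacet
facet normal -0.378 -0.312 -0.872
outer loop
vertex 3.568 -3.963 -2.277
vertex 3.081 -4.01 -2.049
vertex 3.297 -3.581 -2.296
endloop
endfacet
facet normal 0.723 0.489 -0.488
outer loop
vertex 3.568 -3.963 -2.277
vertex 3.297 -3.581 -2.296
vertex 4.106 -3.524 -1.039
endloop
endfacet
facet normal 0.724 0.487 -0.488
outer loop
vertex 4.106 -3.524 -1.039
vertex 3.297 -3.581 -2.296
vertex 3.836 -3.141 -1.057
endloop
endfacet
facet normal 0.379 0.308 0.872
outer loop
vertex 4.106 -3.524 -1.039
vertex 3.836 -3.141 -1.057
vertex 3.619 -3.57 -0.811
endloop
endfacet
facet normal -0.380 -0.310 -0.871
outer loop
vertex 3.297 -3.581 -2.296
vertex 3.081 -4.01 -2.049
vertex 2.864 -3.522 -2.128
endloop
endfacet
facet normal -0.001 0.943 -0.334
outer loop
vertex 3.297 -3.581 -2.296
vertex 2.864 -3.522 -2.128
vertex 3.836 -3.141 -1.057
endloop
endfacet
facet normal -0.001 0.942 -0.335
outer loop
vertex 3.836 -3.141 -1.057
vertex 2.864 -3.522 -2.128
vertex 3.402 -3.082 -0.89
endloop
endfacet
facet normal 0.378 0.309 0.873
outer loop
vertex 3.836 -3.141 -1.057
vertex 3.402 -3.082 -0.89
vertex 3.619 -3.57 -0.811
endloop
endfacet
facet normal -0.379 -0.310 -0.872
outer loop
vertex 2.864 -3.522 -2.128
vertex 3.081 -4.01 -2.049
vertex 2.594 -3.83 -1.901
endloop
endfacet
facet normal -0.724 0.686 0.071
outer loop
vertex 2.864 -3.522 -2.128
vertex 2.594 -3.83 -1.901
vertex 3.402 -3.082 -0.89
endloop
endfacet
facet normal -0.724 0.686 0.071
outer loop
vertex 3.402 -3.082 -0.89
vertex 2.594 -3.83 -1.901
vertex 3.132 -3.39 -0.663
endloop
endfacet
facet normal 0.379 0.310 0.872
outer loop
vertex 3.402 -3.082 -0.89
vertex 3.132 -3.39 -0.663
vertex 3.619 -3.57 -0.811
endloop
endfacet
facet normal -0.379 -0.308 -0.873
outer loop
vertex 2.594 -3.83 -1.901
vertex 3.081 -4.01 -2.049
vertex 2.69 -4.274 -1.786
endloop
endfacet
facet normal -0.902 -0.086 0.423
outer loop
vertex 2.594 -3.83 -1.901
vertex 2.69 -4.274 -1.786
vertex 3.132 -3.39 -0.663
endloop
endfacet
facet normal -0.902 -0.087 0.423
outer loop
vertex 3.132 -3.39 -0.663
vertex 2.69 -4.274 -1.786
vertex 3.229 -3.834 -0.547
endloop
endfacet
facet normal 0.380 0.311 0.871
outer loop
vertex 3.132 -3.39 -0.663
vertex 3.229 -3.834 -0.547
vertex 3.619 -3.57 -0.811
endloop
endfacet
facet normal -0.379 -0.309 -0.873
outer loop
vertex 2.69 -4.274 -1.786
vertex 3.081 -4.01 -2.049
vertex 3.081 -4.519 -1.869
endloop
endfacet
facet normal -0.401 -0.794 0.456
outer loop
vertex 2.69 -4.274 -1.786
vertex 3.081 -4.519 -1.869
vertex 3.229 -3.834 -0.547
endloop
endfacet
facet normal -0.402 -0.794 0.456
outer loop
vertex 3.229 -3.834 -0.547
vertex 3.081 -4.519 -1.869
vertex 3.619 -4.079 -0.63
endloop
endfacet
facet normal 0.380 0.310 0.871
outer loop
vertex 3.229 -3.834 -0.547
vertex 3.619 -4.079 -0.63
vertex 3.619 -3.57 -0.811
endloop
endfacet
facet normal -0.378 -0.309 -0.873
outer loop
vertex 3.081 -4.519 -1.869
vertex 3.081 -4.01 -2.049
vertex 3.472 -4.381 -2.087
endloop
endfacet
facet normal 0.401 -0.904 0.147
outer loop
vertex 3.081 -4.519 -1.869
vertex 3.472 -4.381 -2.087
vertex 3.619 -4.079 -0.63
endloop
endfacet
facet normal 0.401 -0.904 0.147
outer loop
vertex 3.619 -4.079 -0.63
vertex 3.472 -4.381 -2.087
vertex 4.01 -3.941 -0.849
endloop
endfacet
facet normal 0.379 0.310 0.872
outer loop
vertex 3.619 -4.079 -0.63
vertex 4.01 -3.941 -0.849
vertex 3.619 -3.57 -0.811
endloop
endfacet

endsolid


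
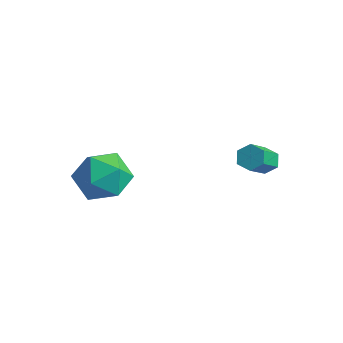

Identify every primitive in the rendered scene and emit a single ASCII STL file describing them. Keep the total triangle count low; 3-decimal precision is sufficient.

solid 
facet normal -0.181 0.731 -0.658
outer loop
vertex 2.503 0.665 -2.843
vertex 2.243 0.982 -2.419
vertex 2.822 1.038 -2.516
endloop
endfacet
facet normal 0.821 -0.255 -0.510
outer loop
vertex 2.503 0.665 -2.843
vertex 2.822 1.038 -2.516
vertex 2.817 -0.599 -1.705
endloop
endfacet
facet normal 0.821 -0.255 -0.510
outer loop
vertex 2.817 -0.599 -1.705
vertex 2.822 1.038 -2.516
vertex 3.136 -0.226 -1.378
endloop
endfacet
facet normal 0.181 -0.731 0.658
outer loop
vertex 2.817 -0.599 -1.705
vertex 3.136 -0.226 -1.378
vertex 2.557 -0.282 -1.281
endloop
endfacet
facet normal -0.181 0.730 -0.659
outer loop
vertex 2.822 1.038 -2.516
vertex 2.243 0.982 -2.419
vertex 2.562 1.356 -2.092
endloop
endfacet
facet normal 0.879 0.420 0.224
outer loop
vertex 2.822 1.038 -2.516
vertex 2.562 1.356 -2.092
vertex 3.136 -0.226 -1.378
endloop
endfacet
facet normal 0.879 0.420 0.225
outer loop
vertex 3.136 -0.226 -1.378
vertex 2.562 1.356 -2.092
vertex 2.876 0.091 -0.954
endloop
endfacet
facet normal 0.181 -0.731 0.658
outer loop
vertex 3.136 -0.226 -1.378
vertex 2.876 0.091 -0.954
vertex 2.557 -0.282 -1.281
endloop
endfacet
facet normal -0.182 0.731 -0.658
outer loop
vertex 2.562 1.356 -2.092
vertex 2.243 0.982 -2.419
vertex 1.983 1.299 -1.995
endloop
endfacet
facet normal 0.057 0.675 0.735
outer loop
vertex 2.562 1.356 -2.092
vertex 1.983 1.299 -1.995
vertex 2.876 0.091 -0.954
endloop
endfacet
facet normal 0.058 0.676 0.735
outer loop
vertex 2.876 0.091 -0.954
vertex 1.983 1.299 -1.995
vertex 2.297 0.035 -0.857
endloop
endfacet
facet normal 0.181 -0.731 0.658
outer loop
vertex 2.876 0.091 -0.954
vertex 2.297 0.035 -0.857
vertex 2.557 -0.282 -1.281
endloop
endfacet
facet normal -0.181 0.731 -0.658
outer loop
vertex 1.983 1.299 -1.995
vertex 2.243 0.982 -2.419
vertex 1.664 0.926 -2.322
endloop
endfacet
facet normal -0.821 0.255 0.510
outer loop
vertex 1.983 1.299 -1.995
vertex 1.664 0.926 -2.322
vertex 2.297 0.035 -0.857
endloop
endfacet
facet normal -0.821 0.255 0.510
outer loop
vertex 2.297 0.035 -0.857
vertex 1.664 0.926 -2.322
vertex 1.978 -0.338 -1.184
endloop
endfacet
facet normal 0.181 -0.731 0.658
outer loop
vertex 2.297 0.035 -0.857
vertex 1.978 -0.338 -1.184
vertex 2.557 -0.282 -1.281
endloop
endfacet
facet normal -0.181 0.731 -0.658
outer loop
vertex 1.664 0.926 -2.322
vertex 2.243 0.982 -2.419
vertex 1.924 0.609 -2.746
endloop
endfacet
facet normal -0.879 -0.421 -0.225
outer loop
vertex 1.664 0.926 -2.322
vertex 1.924 0.609 -2.746
vertex 1.978 -0.338 -1.184
endloop
endfacet
facet normal -0.879 -0.420 -0.224
outer loop
vertex 1.978 -0.338 -1.184
vertex 1.924 0.609 -2.746
vertex 2.238 -0.656 -1.608
endloop
endfacet
facet normal 0.181 -0.730 0.659
outer loop
vertex 1.978 -0.338 -1.184
vertex 2.238 -0.656 -1.608
vertex 2.557 -0.282 -1.281
endloop
endfacet
facet normal -0.181 0.731 -0.658
outer loop
vertex 1.924 0.609 -2.746
vertex 2.243 0.982 -2.419
vertex 2.503 0.665 -2.843
endloop
endfacet
facet normal -0.058 -0.676 -0.735
outer loop
vertex 1.924 0.609 -2.746
vertex 2.503 0.665 -2.843
vertex 2.238 -0.656 -1.608
endloop
endfacet
facet normal -0.057 -0.676 -0.735
outer loop
vertex 2.238 -0.656 -1.608
vertex 2.503 0.665 -2.843
vertex 2.817 -0.599 -1.705
endloop
endfacet
facet normal 0.182 -0.731 0.658
outer loop
vertex 2.238 -0.656 -1.608
vertex 2.817 -0.599 -1.705
vertex 2.557 -0.282 -1.281
endloop
endfacet
facet normal -0.540 0.331 0.774
outer loop
vertex -2.106 -2.463 -2.259
vertex -3.104 -3.051 -2.704
vertex -2.339 -3.634 -1.92
endloop
endfacet
facet normal 0.144 0.249 0.958
outer loop
vertex -2.106 -2.463 -2.259
vertex -2.339 -3.634 -1.92
vertex -1.179 -3.283 -2.186
endloop
endfacet
facet normal 0.540 0.657 0.526
outer loop
vertex -2.106 -2.463 -2.259
vertex -1.179 -3.283 -2.186
vertex -1.227 -2.485 -3.134
endloop
endfacet
facet normal 0.100 0.992 0.075
outer loop
vertex -2.106 -2.463 -2.259
vertex -1.227 -2.485 -3.134
vertex -2.417 -2.341 -3.454
endloop
endfacet
facet normal -0.568 0.791 0.229
outer loop
vertex -2.106 -2.463 -2.259
vertex -2.417 -2.341 -3.454
vertex -3.104 -3.051 -2.704
endloop
endfacet
facet normal 0.324 -0.432 0.842
outer loop
vertex -1.179 -3.283 -2.186
vertex -2.339 -3.634 -1.92
vertex -1.603 -4.379 -2.586
endloop
endfacet
facet normal -0.785 -0.299 0.543
outer loop
vertex -2.339 -3.634 -1.92
vertex -3.104 -3.051 -2.704
vertex -2.793 -4.235 -2.906
endloop
endfacet
facet normal -0.829 0.444 -0.339
outer loop
vertex -3.104 -3.051 -2.704
vertex -2.417 -2.341 -3.454
vertex -2.841 -3.437 -3.854
endloop
endfacet
facet normal 0.251 0.771 -0.585
outer loop
vertex -2.417 -2.341 -3.454
vertex -1.227 -2.485 -3.134
vertex -1.681 -3.086 -4.12
endloop
endfacet
facet normal 0.963 0.228 0.144
outer loop
vertex -1.227 -2.485 -3.134
vertex -1.179 -3.283 -2.186
vertex -0.916 -3.669 -3.336
endloop
endfacet
facet normal -0.100 -0.992 -0.075
outer loop
vertex -1.914 -4.257 -3.781
vertex -1.603 -4.379 -2.586
vertex -2.793 -4.235 -2.906
endloop
endfacet
facet normal -0.540 -0.657 -0.526
outer loop
vertex -1.914 -4.257 -3.781
vertex -2.793 -4.235 -2.906
vertex -2.841 -3.437 -3.854
endloop
endfacet
facet normal -0.144 -0.249 -0.958
outer loop
vertex -1.914 -4.257 -3.781
vertex -2.841 -3.437 -3.854
vertex -1.681 -3.086 -4.12
endloop
endfacet
facet normal 0.540 -0.331 -0.774
outer loop
vertex -1.914 -4.257 -3.781
vertex -1.681 -3.086 -4.12
vertex -0.916 -3.669 -3.336
endloop
endfacet
facet normal 0.568 -0.791 -0.229
outer loop
vertex -1.914 -4.257 -3.781
vertex -0.916 -3.669 -3.336
vertex -1.603 -4.379 -2.586
endloop
endfacet
facet normal -0.251 -0.771 0.585
outer loop
vertex -2.793 -4.235 -2.906
vertex -1.603 -4.379 -2.586
vertex -2.339 -3.634 -1.92
endloop
endfacet
facet normal -0.963 -0.228 -0.144
outer loop
vertex -2.841 -3.437 -3.854
vertex -2.793 -4.235 -2.906
vertex -3.104 -3.051 -2.704
endloop
endfacet
facet normal -0.324 0.432 -0.842
outer loop
vertex -1.681 -3.086 -4.12
vertex -2.841 -3.437 -3.854
vertex -2.417 -2.341 -3.454
endloop
endfacet
facet normal 0.785 0.299 -0.543
outer loop
vertex -0.916 -3.669 -3.336
vertex -1.681 -3.086 -4.12
vertex -1.227 -2.485 -3.134
endloop
endfacet
facet normal 0.829 -0.444 0.339
outer loop
vertex -1.603 -4.379 -2.586
vertex -0.916 -3.669 -3.336
vertex -1.179 -3.283 -2.186
endloop
endfacet

endsolid


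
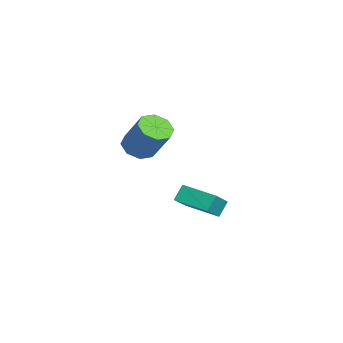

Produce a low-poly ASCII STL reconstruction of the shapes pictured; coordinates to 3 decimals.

solid 
facet normal -0.387 0.469 0.794
outer loop
vertex -3.718 -1.506 -1.369
vertex -2.597 -0.136 -1.633
vertex -4.814 -0.793 -2.325
endloop
endfacet
facet normal -0.627 -0.765 0.148
outer loop
vertex -4.443 -1.244 -3.087
vertex -3.718 -1.506 -1.369
vertex -4.814 -0.793 -2.325
endloop
endfacet
facet normal -0.387 0.469 0.794
outer loop
vertex -4.814 -0.793 -2.325
vertex -2.597 -0.136 -1.633
vertex -3.693 0.577 -2.589
endloop
endfacet
facet normal -0.677 0.440 -0.590
outer loop
vertex -3.693 0.577 -2.589
vertex -4.443 -1.244 -3.087
vertex -4.814 -0.793 -2.325
endloop
endfacet
facet normal 0.677 -0.440 0.590
outer loop
vertex -3.718 -1.506 -1.369
vertex -2.226 -0.587 -2.395
vertex -2.597 -0.136 -1.633
endloop
endfacet
facet normal -0.627 -0.765 0.148
outer loop
vertex -3.347 -1.957 -2.131
vertex -3.718 -1.506 -1.369
vertex -4.443 -1.244 -3.087
endloop
endfacet
facet normal 0.677 -0.440 0.590
outer loop
vertex -3.347 -1.957 -2.131
vertex -2.226 -0.587 -2.395
vertex -3.718 -1.506 -1.369
endloop
endfacet
facet normal 0.627 0.765 -0.148
outer loop
vertex -2.597 -0.136 -1.633
vertex -2.226 -0.587 -2.395
vertex -3.693 0.577 -2.589
endloop
endfacet
facet normal -0.677 0.440 -0.590
outer loop
vertex -3.322 0.126 -3.351
vertex -4.443 -1.244 -3.087
vertex -3.693 0.577 -2.589
endloop
endfacet
facet normal 0.627 0.765 -0.148
outer loop
vertex -3.693 0.577 -2.589
vertex -2.226 -0.587 -2.395
vertex -3.322 0.126 -3.351
endloop
endfacet
facet normal 0.387 -0.469 -0.794
outer loop
vertex -3.322 0.126 -3.351
vertex -3.347 -1.957 -2.131
vertex -4.443 -1.244 -3.087
endloop
endfacet
facet normal 0.387 -0.469 -0.794
outer loop
vertex -2.226 -0.587 -2.395
vertex -3.347 -1.957 -2.131
vertex -3.322 0.126 -3.351
endloop
endfacet
facet normal -0.499 -0.333 -0.800
outer loop
vertex -1.05 -3.762 1.628
vertex -1.785 -3.733 2.074
vertex -1.354 -3.18 1.575
endloop
endfacet
facet normal 0.733 0.329 -0.595
outer loop
vertex -1.05 -3.762 1.628
vertex -1.354 -3.18 1.575
vertex -0.081 -3.117 3.179
endloop
endfacet
facet normal 0.733 0.329 -0.595
outer loop
vertex -0.081 -3.117 3.179
vertex -1.354 -3.18 1.575
vertex -0.384 -2.535 3.127
endloop
endfacet
facet normal 0.500 0.332 0.800
outer loop
vertex -0.081 -3.117 3.179
vertex -0.384 -2.535 3.127
vertex -0.815 -3.087 3.626
endloop
endfacet
facet normal -0.500 -0.332 -0.800
outer loop
vertex -1.354 -3.18 1.575
vertex -1.785 -3.733 2.074
vertex -1.91 -2.922 1.815
endloop
endfacet
facet normal 0.192 0.858 -0.477
outer loop
vertex -1.354 -3.18 1.575
vertex -1.91 -2.922 1.815
vertex -0.384 -2.535 3.127
endloop
endfacet
facet normal 0.192 0.858 -0.477
outer loop
vertex -0.384 -2.535 3.127
vertex -1.91 -2.922 1.815
vertex -0.94 -2.277 3.367
endloop
endfacet
facet normal 0.500 0.333 0.800
outer loop
vertex -0.384 -2.535 3.127
vertex -0.94 -2.277 3.367
vertex -0.815 -3.087 3.626
endloop
endfacet
facet normal -0.500 -0.332 -0.799
outer loop
vertex -1.91 -2.922 1.815
vertex -1.785 -3.733 2.074
vertex -2.392 -3.139 2.207
endloop
endfacet
facet normal -0.462 0.884 -0.079
outer loop
vertex -1.91 -2.922 1.815
vertex -2.392 -3.139 2.207
vertex -0.94 -2.277 3.367
endloop
endfacet
facet normal -0.461 0.884 -0.079
outer loop
vertex -0.94 -2.277 3.367
vertex -2.392 -3.139 2.207
vertex -1.423 -2.494 3.759
endloop
endfacet
facet normal 0.500 0.333 0.800
outer loop
vertex -0.94 -2.277 3.367
vertex -1.423 -2.494 3.759
vertex -0.815 -3.087 3.626
endloop
endfacet
facet normal -0.500 -0.332 -0.799
outer loop
vertex -2.392 -3.139 2.207
vertex -1.785 -3.733 2.074
vertex -2.519 -3.703 2.521
endloop
endfacet
facet normal -0.845 0.393 0.364
outer loop
vertex -2.392 -3.139 2.207
vertex -2.519 -3.703 2.521
vertex -1.423 -2.494 3.759
endloop
endfacet
facet normal -0.845 0.392 0.364
outer loop
vertex -1.423 -2.494 3.759
vertex -2.519 -3.703 2.521
vertex -1.55 -3.058 4.072
endloop
endfacet
facet normal 0.499 0.332 0.801
outer loop
vertex -1.423 -2.494 3.759
vertex -1.55 -3.058 4.072
vertex -0.815 -3.087 3.626
endloop
endfacet
facet normal -0.500 -0.332 -0.800
outer loop
vertex -2.519 -3.703 2.521
vertex -1.785 -3.733 2.074
vertex -2.216 -4.285 2.573
endloop
endfacet
facet normal -0.733 -0.329 0.595
outer loop
vertex -2.519 -3.703 2.521
vertex -2.216 -4.285 2.573
vertex -1.55 -3.058 4.072
endloop
endfacet
facet normal -0.733 -0.329 0.595
outer loop
vertex -1.55 -3.058 4.072
vertex -2.216 -4.285 2.573
vertex -1.246 -3.64 4.125
endloop
endfacet
facet normal 0.499 0.333 0.800
outer loop
vertex -1.55 -3.058 4.072
vertex -1.246 -3.64 4.125
vertex -0.815 -3.087 3.626
endloop
endfacet
facet normal -0.500 -0.333 -0.800
outer loop
vertex -2.216 -4.285 2.573
vertex -1.785 -3.733 2.074
vertex -1.66 -4.543 2.333
endloop
endfacet
facet normal -0.192 -0.858 0.477
outer loop
vertex -2.216 -4.285 2.573
vertex -1.66 -4.543 2.333
vertex -1.246 -3.64 4.125
endloop
endfacet
facet normal -0.192 -0.858 0.477
outer loop
vertex -1.246 -3.64 4.125
vertex -1.66 -4.543 2.333
vertex -0.69 -3.898 3.885
endloop
endfacet
facet normal 0.500 0.332 0.800
outer loop
vertex -1.246 -3.64 4.125
vertex -0.69 -3.898 3.885
vertex -0.815 -3.087 3.626
endloop
endfacet
facet normal -0.500 -0.333 -0.800
outer loop
vertex -1.66 -4.543 2.333
vertex -1.785 -3.733 2.074
vertex -1.177 -4.326 1.941
endloop
endfacet
facet normal 0.461 -0.884 0.079
outer loop
vertex -1.66 -4.543 2.333
vertex -1.177 -4.326 1.941
vertex -0.69 -3.898 3.885
endloop
endfacet
facet normal 0.462 -0.883 0.079
outer loop
vertex -0.69 -3.898 3.885
vertex -1.177 -4.326 1.941
vertex -0.208 -3.681 3.493
endloop
endfacet
facet normal 0.500 0.332 0.799
outer loop
vertex -0.69 -3.898 3.885
vertex -0.208 -3.681 3.493
vertex -0.815 -3.087 3.626
endloop
endfacet
facet normal -0.499 -0.332 -0.801
outer loop
vertex -1.177 -4.326 1.941
vertex -1.785 -3.733 2.074
vertex -1.05 -3.762 1.628
endloop
endfacet
facet normal 0.845 -0.392 -0.364
outer loop
vertex -1.177 -4.326 1.941
vertex -1.05 -3.762 1.628
vertex -0.208 -3.681 3.493
endloop
endfacet
facet normal 0.844 -0.393 -0.364
outer loop
vertex -0.208 -3.681 3.493
vertex -1.05 -3.762 1.628
vertex -0.081 -3.117 3.179
endloop
endfacet
facet normal 0.500 0.332 0.799
outer loop
vertex -0.208 -3.681 3.493
vertex -0.081 -3.117 3.179
vertex -0.815 -3.087 3.626
endloop
endfacet

endsolid


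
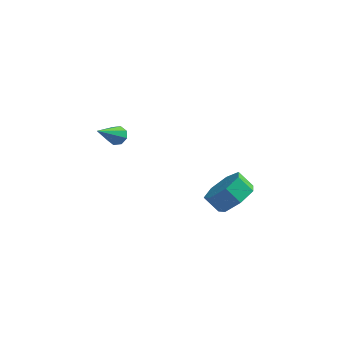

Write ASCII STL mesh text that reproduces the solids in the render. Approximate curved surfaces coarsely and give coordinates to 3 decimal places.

solid 
facet normal 0.247 0.712 -0.657
outer loop
vertex -1.742 2.924 -1.366
vertex -2.28 3.073 -1.407
vertex -1.851 3.225 -1.081
endloop
endfacet
facet normal 0.845 -0.173 0.506
outer loop
vertex -1.742 2.924 -1.366
vertex -1.851 3.225 -1.081
vertex -2.78 1.627 -0.073
endloop
endfacet
facet normal 0.247 0.712 -0.657
outer loop
vertex -1.851 3.225 -1.081
vertex -2.28 3.073 -1.407
vertex -2.212 3.437 -0.987
endloop
endfacet
facet normal 0.405 0.308 0.861
outer loop
vertex -1.851 3.225 -1.081
vertex -2.212 3.437 -0.987
vertex -2.78 1.627 -0.073
endloop
endfacet
facet normal 0.246 0.712 -0.657
outer loop
vertex -2.212 3.437 -0.987
vertex -2.28 3.073 -1.407
vertex -2.612 3.435 -1.139
endloop
endfacet
facet normal -0.309 0.504 0.806
outer loop
vertex -2.212 3.437 -0.987
vertex -2.612 3.435 -1.139
vertex -2.78 1.627 -0.073
endloop
endfacet
facet normal 0.246 0.712 -0.658
outer loop
vertex -2.612 3.435 -1.139
vertex -2.28 3.073 -1.407
vertex -2.819 3.221 -1.448
endloop
endfacet
facet normal -0.875 0.303 0.376
outer loop
vertex -2.612 3.435 -1.139
vertex -2.819 3.221 -1.448
vertex -2.78 1.627 -0.073
endloop
endfacet
facet normal 0.246 0.712 -0.657
outer loop
vertex -2.819 3.221 -1.448
vertex -2.28 3.073 -1.407
vertex -2.709 2.92 -1.733
endloop
endfacet
facet normal -0.967 -0.181 -0.182
outer loop
vertex -2.819 3.221 -1.448
vertex -2.709 2.92 -1.733
vertex -2.78 1.627 -0.073
endloop
endfacet
facet normal 0.246 0.712 -0.658
outer loop
vertex -2.709 2.92 -1.733
vertex -2.28 3.073 -1.407
vertex -2.349 2.709 -1.827
endloop
endfacet
facet normal -0.527 -0.660 -0.536
outer loop
vertex -2.709 2.92 -1.733
vertex -2.349 2.709 -1.827
vertex -2.78 1.627 -0.073
endloop
endfacet
facet normal 0.247 0.712 -0.657
outer loop
vertex -2.349 2.709 -1.827
vertex -2.28 3.073 -1.407
vertex -1.948 2.71 -1.675
endloop
endfacet
facet normal 0.185 -0.856 -0.483
outer loop
vertex -2.349 2.709 -1.827
vertex -1.948 2.71 -1.675
vertex -2.78 1.627 -0.073
endloop
endfacet
facet normal 0.247 0.712 -0.658
outer loop
vertex -1.948 2.71 -1.675
vertex -2.28 3.073 -1.407
vertex -1.742 2.924 -1.366
endloop
endfacet
facet normal 0.755 -0.654 -0.050
outer loop
vertex -1.948 2.71 -1.675
vertex -1.742 2.924 -1.366
vertex -2.78 1.627 -0.073
endloop
endfacet
facet normal 0.711 -0.127 -0.692
outer loop
vertex 4.915 0.725 -1.914
vertex 4.156 0.735 -2.696
vertex 4.712 1.574 -2.278
endloop
endfacet
facet normal 0.669 0.422 0.612
outer loop
vertex 4.915 0.725 -1.914
vertex 4.712 1.574 -2.278
vertex 4.183 0.854 -1.202
endloop
endfacet
facet normal 0.670 0.421 0.611
outer loop
vertex 4.183 0.854 -1.202
vertex 4.712 1.574 -2.278
vertex 3.98 1.704 -1.565
endloop
endfacet
facet normal -0.711 0.126 0.692
outer loop
vertex 4.183 0.854 -1.202
vertex 3.98 1.704 -1.565
vertex 3.424 0.865 -1.984
endloop
endfacet
facet normal 0.711 -0.126 -0.692
outer loop
vertex 4.712 1.574 -2.278
vertex 4.156 0.735 -2.696
vertex 4.09 1.792 -2.956
endloop
endfacet
facet normal 0.250 0.965 0.081
outer loop
vertex 4.712 1.574 -2.278
vertex 4.09 1.792 -2.956
vertex 3.98 1.704 -1.565
endloop
endfacet
facet normal 0.249 0.965 0.081
outer loop
vertex 3.98 1.704 -1.565
vertex 4.09 1.792 -2.956
vertex 3.358 1.921 -2.243
endloop
endfacet
facet normal -0.711 0.125 0.692
outer loop
vertex 3.98 1.704 -1.565
vertex 3.358 1.921 -2.243
vertex 3.424 0.865 -1.984
endloop
endfacet
facet normal 0.711 -0.126 -0.692
outer loop
vertex 4.09 1.792 -2.956
vertex 4.156 0.735 -2.696
vertex 3.518 1.214 -3.439
endloop
endfacet
facet normal -0.359 0.782 -0.510
outer loop
vertex 4.09 1.792 -2.956
vertex 3.518 1.214 -3.439
vertex 3.358 1.921 -2.243
endloop
endfacet
facet normal -0.359 0.782 -0.510
outer loop
vertex 3.358 1.921 -2.243
vertex 3.518 1.214 -3.439
vertex 2.786 1.343 -2.726
endloop
endfacet
facet normal -0.711 0.125 0.692
outer loop
vertex 3.358 1.921 -2.243
vertex 2.786 1.343 -2.726
vertex 3.424 0.865 -1.984
endloop
endfacet
facet normal 0.711 -0.126 -0.692
outer loop
vertex 3.518 1.214 -3.439
vertex 4.156 0.735 -2.696
vertex 3.426 0.276 -3.363
endloop
endfacet
facet normal -0.697 0.010 -0.717
outer loop
vertex 3.518 1.214 -3.439
vertex 3.426 0.276 -3.363
vertex 2.786 1.343 -2.726
endloop
endfacet
facet normal -0.697 0.010 -0.717
outer loop
vertex 2.786 1.343 -2.726
vertex 3.426 0.276 -3.363
vertex 2.694 0.405 -2.65
endloop
endfacet
facet normal -0.711 0.126 0.692
outer loop
vertex 2.786 1.343 -2.726
vertex 2.694 0.405 -2.65
vertex 3.424 0.865 -1.984
endloop
endfacet
facet normal 0.711 -0.125 -0.692
outer loop
vertex 3.426 0.276 -3.363
vertex 4.156 0.735 -2.696
vertex 3.884 -0.317 -2.785
endloop
endfacet
facet normal -0.510 -0.769 -0.385
outer loop
vertex 3.426 0.276 -3.363
vertex 3.884 -0.317 -2.785
vertex 2.694 0.405 -2.65
endloop
endfacet
facet normal -0.510 -0.770 -0.384
outer loop
vertex 2.694 0.405 -2.65
vertex 3.884 -0.317 -2.785
vertex 3.152 -0.187 -2.072
endloop
endfacet
facet normal -0.711 0.126 0.692
outer loop
vertex 2.694 0.405 -2.65
vertex 3.152 -0.187 -2.072
vertex 3.424 0.865 -1.984
endloop
endfacet
facet normal 0.711 -0.125 -0.692
outer loop
vertex 3.884 -0.317 -2.785
vertex 4.156 0.735 -2.696
vertex 4.547 -0.117 -2.14
endloop
endfacet
facet normal 0.060 -0.969 0.239
outer loop
vertex 3.884 -0.317 -2.785
vertex 4.547 -0.117 -2.14
vertex 3.152 -0.187 -2.072
endloop
endfacet
facet normal 0.060 -0.969 0.239
outer loop
vertex 3.152 -0.187 -2.072
vertex 4.547 -0.117 -2.14
vertex 3.815 0.013 -1.427
endloop
endfacet
facet normal -0.711 0.126 0.692
outer loop
vertex 3.152 -0.187 -2.072
vertex 3.815 0.013 -1.427
vertex 3.424 0.865 -1.984
endloop
endfacet
facet normal 0.711 -0.125 -0.692
outer loop
vertex 4.547 -0.117 -2.14
vertex 4.156 0.735 -2.696
vertex 4.915 0.725 -1.914
endloop
endfacet
facet normal 0.586 -0.439 0.681
outer loop
vertex 4.547 -0.117 -2.14
vertex 4.915 0.725 -1.914
vertex 3.815 0.013 -1.427
endloop
endfacet
facet normal 0.586 -0.439 0.682
outer loop
vertex 3.815 0.013 -1.427
vertex 4.915 0.725 -1.914
vertex 4.183 0.854 -1.202
endloop
endfacet
facet normal -0.711 0.126 0.692
outer loop
vertex 3.815 0.013 -1.427
vertex 4.183 0.854 -1.202
vertex 3.424 0.865 -1.984
endloop
endfacet

endsolid


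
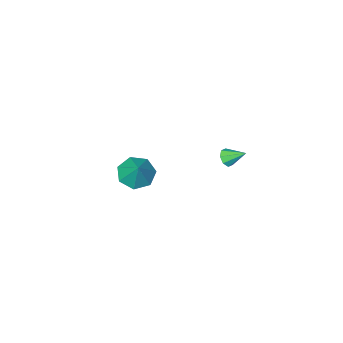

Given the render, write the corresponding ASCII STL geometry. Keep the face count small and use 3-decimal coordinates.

solid 
facet normal 0.459 -0.697 -0.551
outer loop
vertex -3.181 3.42 2.714
vertex -3.615 3.134 2.714
vertex -3.42 3.505 2.407
endloop
endfacet
facet normal 0.418 0.905 -0.075
outer loop
vertex -3.181 3.42 2.714
vertex -3.42 3.505 2.407
vertex -4.125 3.906 3.326
endloop
endfacet
facet normal 0.459 -0.697 -0.551
outer loop
vertex -3.42 3.505 2.407
vertex -3.615 3.134 2.714
vertex -3.773 3.373 2.28
endloop
endfacet
facet normal -0.146 0.861 -0.488
outer loop
vertex -3.42 3.505 2.407
vertex -3.773 3.373 2.28
vertex -4.125 3.906 3.326
endloop
endfacet
facet normal 0.461 -0.696 -0.551
outer loop
vertex -3.773 3.373 2.28
vertex -3.615 3.134 2.714
vertex -4.033 3.1 2.407
endloop
endfacet
facet normal -0.734 0.472 -0.488
outer loop
vertex -3.773 3.373 2.28
vertex -4.033 3.1 2.407
vertex -4.125 3.906 3.326
endloop
endfacet
facet normal 0.461 -0.696 -0.551
outer loop
vertex -4.033 3.1 2.407
vertex -3.615 3.134 2.714
vertex -4.048 2.847 2.714
endloop
endfacet
facet normal -0.997 -0.030 -0.073
outer loop
vertex -4.033 3.1 2.407
vertex -4.048 2.847 2.714
vertex -4.125 3.906 3.326
endloop
endfacet
facet normal 0.461 -0.696 -0.550
outer loop
vertex -4.048 2.847 2.714
vertex -3.615 3.134 2.714
vertex -3.81 2.762 3.021
endloop
endfacet
facet normal -0.784 -0.352 0.511
outer loop
vertex -4.048 2.847 2.714
vertex -3.81 2.762 3.021
vertex -4.125 3.906 3.326
endloop
endfacet
facet normal 0.460 -0.696 -0.551
outer loop
vertex -3.81 2.762 3.021
vertex -3.615 3.134 2.714
vertex -3.457 2.895 3.148
endloop
endfacet
facet normal -0.218 -0.307 0.926
outer loop
vertex -3.81 2.762 3.021
vertex -3.457 2.895 3.148
vertex -4.125 3.906 3.326
endloop
endfacet
facet normal 0.459 -0.697 -0.551
outer loop
vertex -3.457 2.895 3.148
vertex -3.615 3.134 2.714
vertex -3.196 3.167 3.021
endloop
endfacet
facet normal 0.368 0.080 0.927
outer loop
vertex -3.457 2.895 3.148
vertex -3.196 3.167 3.021
vertex -4.125 3.906 3.326
endloop
endfacet
facet normal 0.459 -0.697 -0.552
outer loop
vertex -3.196 3.167 3.021
vertex -3.615 3.134 2.714
vertex -3.181 3.42 2.714
endloop
endfacet
facet normal 0.632 0.583 0.511
outer loop
vertex -3.196 3.167 3.021
vertex -3.181 3.42 2.714
vertex -4.125 3.906 3.326
endloop
endfacet
facet normal -0.283 -0.554 -0.783
outer loop
vertex -2.327 -2.743 -3.248
vertex -2.878 -3.317 -2.643
vertex -3.148 -2.488 -3.132
endloop
endfacet
facet normal 0.277 0.952 -0.130
outer loop
vertex -2.327 -2.743 -3.248
vertex -3.148 -2.488 -3.132
vertex -2.442 -2.463 -1.437
endloop
endfacet
facet normal -0.283 -0.554 -0.783
outer loop
vertex -3.148 -2.488 -3.132
vertex -2.878 -3.317 -2.643
vertex -3.766 -2.858 -2.647
endloop
endfacet
facet normal -0.413 0.897 0.159
outer loop
vertex -3.148 -2.488 -3.132
vertex -3.766 -2.858 -2.647
vertex -2.442 -2.463 -1.437
endloop
endfacet
facet normal -0.283 -0.554 -0.783
outer loop
vertex -3.766 -2.858 -2.647
vertex -2.878 -3.317 -2.643
vertex -3.715 -3.573 -2.159
endloop
endfacet
facet normal -0.684 0.378 0.625
outer loop
vertex -3.766 -2.858 -2.647
vertex -3.715 -3.573 -2.159
vertex -2.442 -2.463 -1.437
endloop
endfacet
facet normal -0.282 -0.555 -0.782
outer loop
vertex -3.715 -3.573 -2.159
vertex -2.878 -3.317 -2.643
vertex -3.033 -4.096 -2.034
endloop
endfacet
facet normal -0.333 -0.215 0.918
outer loop
vertex -3.715 -3.573 -2.159
vertex -3.033 -4.096 -2.034
vertex -2.442 -2.463 -1.437
endloop
endfacet
facet normal -0.283 -0.555 -0.782
outer loop
vertex -3.033 -4.096 -2.034
vertex -2.878 -3.317 -2.643
vertex -2.235 -4.032 -2.368
endloop
endfacet
facet normal 0.377 -0.435 0.817
outer loop
vertex -3.033 -4.096 -2.034
vertex -2.235 -4.032 -2.368
vertex -2.442 -2.463 -1.437
endloop
endfacet
facet normal -0.282 -0.555 -0.783
outer loop
vertex -2.235 -4.032 -2.368
vertex -2.878 -3.317 -2.643
vertex -1.92 -3.43 -2.908
endloop
endfacet
facet normal 0.909 -0.117 0.400
outer loop
vertex -2.235 -4.032 -2.368
vertex -1.92 -3.43 -2.908
vertex -2.442 -2.463 -1.437
endloop
endfacet
facet normal -0.282 -0.555 -0.783
outer loop
vertex -1.92 -3.43 -2.908
vertex -2.878 -3.317 -2.643
vertex -2.327 -2.743 -3.248
endloop
endfacet
facet normal 0.865 0.501 -0.023
outer loop
vertex -1.92 -3.43 -2.908
vertex -2.327 -2.743 -3.248
vertex -2.442 -2.463 -1.437
endloop
endfacet

endsolid


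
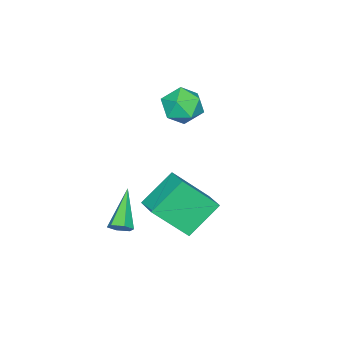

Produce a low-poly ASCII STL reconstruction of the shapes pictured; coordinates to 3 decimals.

solid 
facet normal -0.576 0.280 0.768
outer loop
vertex -1.309 0.059 2.546
vertex -2.044 -0.48 2.191
vertex -1.404 -0.876 2.816
endloop
endfacet
facet normal 0.113 0.265 0.958
outer loop
vertex -1.309 0.059 2.546
vertex -1.404 -0.876 2.816
vertex -0.519 -0.515 2.612
endloop
endfacet
facet normal 0.470 0.707 0.528
outer loop
vertex -1.309 0.059 2.546
vertex -0.519 -0.515 2.612
vertex -0.611 0.106 1.862
endloop
endfacet
facet normal 0.003 0.997 0.071
outer loop
vertex -1.309 0.059 2.546
vertex -0.611 0.106 1.862
vertex -1.554 0.127 1.602
endloop
endfacet
facet normal -0.644 0.733 0.220
outer loop
vertex -1.309 0.059 2.546
vertex -1.554 0.127 1.602
vertex -2.044 -0.48 2.191
endloop
endfacet
facet normal 0.357 -0.397 0.846
outer loop
vertex -0.519 -0.515 2.612
vertex -1.404 -0.876 2.816
vertex -0.766 -1.407 2.298
endloop
endfacet
facet normal -0.756 -0.371 0.539
outer loop
vertex -1.404 -0.876 2.816
vertex -2.044 -0.48 2.191
vertex -1.709 -1.386 2.038
endloop
endfacet
facet normal -0.865 0.362 -0.347
outer loop
vertex -2.044 -0.48 2.191
vertex -1.554 0.127 1.602
vertex -1.801 -0.765 1.288
endloop
endfacet
facet normal 0.180 0.789 -0.588
outer loop
vertex -1.554 0.127 1.602
vertex -0.611 0.106 1.862
vertex -0.916 -0.404 1.084
endloop
endfacet
facet normal 0.935 0.320 0.151
outer loop
vertex -0.611 0.106 1.862
vertex -0.519 -0.515 2.612
vertex -0.276 -0.8 1.709
endloop
endfacet
facet normal -0.003 -0.997 -0.071
outer loop
vertex -1.011 -1.339 1.354
vertex -0.766 -1.407 2.298
vertex -1.709 -1.386 2.038
endloop
endfacet
facet normal -0.470 -0.707 -0.528
outer loop
vertex -1.011 -1.339 1.354
vertex -1.709 -1.386 2.038
vertex -1.801 -0.765 1.288
endloop
endfacet
facet normal -0.113 -0.265 -0.958
outer loop
vertex -1.011 -1.339 1.354
vertex -1.801 -0.765 1.288
vertex -0.916 -0.404 1.084
endloop
endfacet
facet normal 0.576 -0.280 -0.768
outer loop
vertex -1.011 -1.339 1.354
vertex -0.916 -0.404 1.084
vertex -0.276 -0.8 1.709
endloop
endfacet
facet normal 0.644 -0.733 -0.220
outer loop
vertex -1.011 -1.339 1.354
vertex -0.276 -0.8 1.709
vertex -0.766 -1.407 2.298
endloop
endfacet
facet normal -0.180 -0.789 0.588
outer loop
vertex -1.709 -1.386 2.038
vertex -0.766 -1.407 2.298
vertex -1.404 -0.876 2.816
endloop
endfacet
facet normal -0.935 -0.320 -0.151
outer loop
vertex -1.801 -0.765 1.288
vertex -1.709 -1.386 2.038
vertex -2.044 -0.48 2.191
endloop
endfacet
facet normal -0.357 0.397 -0.846
outer loop
vertex -0.916 -0.404 1.084
vertex -1.801 -0.765 1.288
vertex -1.554 0.127 1.602
endloop
endfacet
facet normal 0.756 0.371 -0.539
outer loop
vertex -0.276 -0.8 1.709
vertex -0.916 -0.404 1.084
vertex -0.611 0.106 1.862
endloop
endfacet
facet normal 0.865 -0.362 0.347
outer loop
vertex -0.766 -1.407 2.298
vertex -0.276 -0.8 1.709
vertex -0.519 -0.515 2.612
endloop
endfacet
facet normal 0.749 0.312 -0.585
outer loop
vertex 2.846 -1.449 -3.017
vertex 2.482 -1.252 -3.378
vertex 2.666 -0.931 -2.971
endloop
endfacet
facet normal 0.385 0.052 0.922
outer loop
vertex 2.846 -1.449 -3.017
vertex 2.666 -0.931 -2.971
vertex 0.998 -1.868 -2.222
endloop
endfacet
facet normal 0.750 0.311 -0.584
outer loop
vertex 2.666 -0.931 -2.971
vertex 2.482 -1.252 -3.378
vertex 2.302 -0.734 -3.333
endloop
endfacet
facet normal -0.171 0.783 0.598
outer loop
vertex 2.666 -0.931 -2.971
vertex 2.302 -0.734 -3.333
vertex 0.998 -1.868 -2.222
endloop
endfacet
facet normal 0.750 0.311 -0.584
outer loop
vertex 2.302 -0.734 -3.333
vertex 2.482 -1.252 -3.378
vertex 2.118 -1.054 -3.74
endloop
endfacet
facet normal -0.730 0.657 -0.186
outer loop
vertex 2.302 -0.734 -3.333
vertex 2.118 -1.054 -3.74
vertex 0.998 -1.868 -2.222
endloop
endfacet
facet normal 0.750 0.312 -0.583
outer loop
vertex 2.118 -1.054 -3.74
vertex 2.482 -1.252 -3.378
vertex 2.298 -1.572 -3.786
endloop
endfacet
facet normal -0.735 -0.198 -0.648
outer loop
vertex 2.118 -1.054 -3.74
vertex 2.298 -1.572 -3.786
vertex 0.998 -1.868 -2.222
endloop
endfacet
facet normal 0.750 0.313 -0.583
outer loop
vertex 2.298 -1.572 -3.786
vertex 2.482 -1.252 -3.378
vertex 2.662 -1.769 -3.424
endloop
endfacet
facet normal -0.179 -0.929 -0.325
outer loop
vertex 2.298 -1.572 -3.786
vertex 2.662 -1.769 -3.424
vertex 0.998 -1.868 -2.222
endloop
endfacet
facet normal 0.749 0.313 -0.584
outer loop
vertex 2.662 -1.769 -3.424
vertex 2.482 -1.252 -3.378
vertex 2.846 -1.449 -3.017
endloop
endfacet
facet normal 0.380 -0.803 0.460
outer loop
vertex 2.662 -1.769 -3.424
vertex 2.846 -1.449 -3.017
vertex 0.998 -1.868 -2.222
endloop
endfacet
facet normal -0.708 0.312 0.634
outer loop
vertex 0.343 -0.192 -0.955
vertex 1.049 0.732 -0.621
vertex -0.508 1.018 -2.502
endloop
endfacet
facet normal -0.584 -0.764 -0.276
outer loop
vertex 0.831 0.428 -3.699
vertex 0.343 -0.192 -0.955
vertex -0.508 1.018 -2.502
endloop
endfacet
facet normal -0.708 0.312 0.634
outer loop
vertex -0.508 1.018 -2.502
vertex 1.049 0.732 -0.621
vertex 0.198 1.942 -2.168
endloop
endfacet
facet normal -0.397 0.565 -0.723
outer loop
vertex 0.198 1.942 -2.168
vertex 0.831 0.428 -3.699
vertex -0.508 1.018 -2.502
endloop
endfacet
facet normal 0.397 -0.565 0.723
outer loop
vertex 0.343 -0.192 -0.955
vertex 2.388 0.142 -1.818
vertex 1.049 0.732 -0.621
endloop
endfacet
facet normal -0.584 -0.764 -0.276
outer loop
vertex 1.682 -0.782 -2.152
vertex 0.343 -0.192 -0.955
vertex 0.831 0.428 -3.699
endloop
endfacet
facet normal 0.397 -0.565 0.723
outer loop
vertex 1.682 -0.782 -2.152
vertex 2.388 0.142 -1.818
vertex 0.343 -0.192 -0.955
endloop
endfacet
facet normal 0.584 0.764 0.276
outer loop
vertex 1.049 0.732 -0.621
vertex 2.388 0.142 -1.818
vertex 0.198 1.942 -2.168
endloop
endfacet
facet normal -0.397 0.565 -0.723
outer loop
vertex 1.537 1.352 -3.365
vertex 0.831 0.428 -3.699
vertex 0.198 1.942 -2.168
endloop
endfacet
facet normal 0.584 0.764 0.276
outer loop
vertex 0.198 1.942 -2.168
vertex 2.388 0.142 -1.818
vertex 1.537 1.352 -3.365
endloop
endfacet
facet normal 0.708 -0.312 -0.634
outer loop
vertex 1.537 1.352 -3.365
vertex 1.682 -0.782 -2.152
vertex 0.831 0.428 -3.699
endloop
endfacet
facet normal 0.708 -0.312 -0.634
outer loop
vertex 2.388 0.142 -1.818
vertex 1.682 -0.782 -2.152
vertex 1.537 1.352 -3.365
endloop
endfacet

endsolid


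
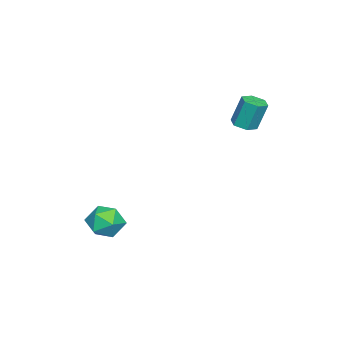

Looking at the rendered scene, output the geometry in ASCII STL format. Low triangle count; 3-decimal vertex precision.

solid 
facet normal 0.088 -0.291 -0.953
outer loop
vertex 0.663 3.474 1.461
vertex 0.205 3.715 1.345
vertex 0.662 3.981 1.306
endloop
endfacet
facet normal 0.996 0.027 0.083
outer loop
vertex 0.663 3.474 1.461
vertex 0.662 3.981 1.306
vertex 0.552 3.844 2.671
endloop
endfacet
facet normal 0.996 0.025 0.083
outer loop
vertex 0.552 3.844 2.671
vertex 0.662 3.981 1.306
vertex 0.552 4.351 2.515
endloop
endfacet
facet normal -0.087 0.293 0.952
outer loop
vertex 0.552 3.844 2.671
vertex 0.552 4.351 2.515
vertex 0.095 4.085 2.555
endloop
endfacet
facet normal 0.088 -0.291 -0.953
outer loop
vertex 0.662 3.981 1.306
vertex 0.205 3.715 1.345
vertex 0.205 4.222 1.19
endloop
endfacet
facet normal 0.497 0.841 -0.212
outer loop
vertex 0.662 3.981 1.306
vertex 0.205 4.222 1.19
vertex 0.552 4.351 2.515
endloop
endfacet
facet normal 0.496 0.842 -0.212
outer loop
vertex 0.552 4.351 2.515
vertex 0.205 4.222 1.19
vertex 0.094 4.592 2.4
endloop
endfacet
facet normal -0.086 0.291 0.953
outer loop
vertex 0.552 4.351 2.515
vertex 0.094 4.592 2.4
vertex 0.095 4.085 2.555
endloop
endfacet
facet normal 0.088 -0.291 -0.953
outer loop
vertex 0.205 4.222 1.19
vertex 0.205 3.715 1.345
vertex -0.252 3.956 1.229
endloop
endfacet
facet normal -0.499 0.815 -0.295
outer loop
vertex 0.205 4.222 1.19
vertex -0.252 3.956 1.229
vertex 0.094 4.592 2.4
endloop
endfacet
facet normal -0.499 0.815 -0.295
outer loop
vertex 0.094 4.592 2.4
vertex -0.252 3.956 1.229
vertex -0.363 4.326 2.439
endloop
endfacet
facet normal -0.088 0.291 0.953
outer loop
vertex 0.094 4.592 2.4
vertex -0.363 4.326 2.439
vertex 0.095 4.085 2.555
endloop
endfacet
facet normal 0.087 -0.293 -0.952
outer loop
vertex -0.252 3.956 1.229
vertex 0.205 3.715 1.345
vertex -0.252 3.449 1.385
endloop
endfacet
facet normal -0.996 -0.026 -0.084
outer loop
vertex -0.252 3.956 1.229
vertex -0.252 3.449 1.385
vertex -0.363 4.326 2.439
endloop
endfacet
facet normal -0.996 -0.027 -0.082
outer loop
vertex -0.363 4.326 2.439
vertex -0.252 3.449 1.385
vertex -0.362 3.819 2.594
endloop
endfacet
facet normal -0.088 0.291 0.953
outer loop
vertex -0.363 4.326 2.439
vertex -0.362 3.819 2.594
vertex 0.095 4.085 2.555
endloop
endfacet
facet normal 0.086 -0.291 -0.953
outer loop
vertex -0.252 3.449 1.385
vertex 0.205 3.715 1.345
vertex 0.206 3.208 1.5
endloop
endfacet
facet normal -0.496 -0.842 0.212
outer loop
vertex -0.252 3.449 1.385
vertex 0.206 3.208 1.5
vertex -0.362 3.819 2.594
endloop
endfacet
facet normal -0.497 -0.841 0.212
outer loop
vertex -0.362 3.819 2.594
vertex 0.206 3.208 1.5
vertex 0.095 3.578 2.71
endloop
endfacet
facet normal -0.088 0.291 0.953
outer loop
vertex -0.362 3.819 2.594
vertex 0.095 3.578 2.71
vertex 0.095 4.085 2.555
endloop
endfacet
facet normal 0.088 -0.291 -0.953
outer loop
vertex 0.206 3.208 1.5
vertex 0.205 3.715 1.345
vertex 0.663 3.474 1.461
endloop
endfacet
facet normal 0.499 -0.815 0.295
outer loop
vertex 0.206 3.208 1.5
vertex 0.663 3.474 1.461
vertex 0.095 3.578 2.71
endloop
endfacet
facet normal 0.499 -0.815 0.295
outer loop
vertex 0.095 3.578 2.71
vertex 0.663 3.474 1.461
vertex 0.552 3.844 2.671
endloop
endfacet
facet normal -0.088 0.291 0.953
outer loop
vertex 0.095 3.578 2.71
vertex 0.552 3.844 2.671
vertex 0.095 4.085 2.555
endloop
endfacet
facet normal -0.560 0.700 0.443
outer loop
vertex 3.548 0.395 -2.739
vertex 3.013 -0.172 -2.519
vertex 3.631 0.013 -2.03
endloop
endfacet
facet normal 0.130 0.879 0.458
outer loop
vertex 3.548 0.395 -2.739
vertex 3.631 0.013 -2.03
vertex 4.281 0.157 -2.491
endloop
endfacet
facet normal 0.367 0.905 -0.216
outer loop
vertex 3.548 0.395 -2.739
vertex 4.281 0.157 -2.491
vertex 4.065 0.06 -3.265
endloop
endfacet
facet normal -0.177 0.742 -0.647
outer loop
vertex 3.548 0.395 -2.739
vertex 4.065 0.06 -3.265
vertex 3.281 -0.143 -3.283
endloop
endfacet
facet normal -0.751 0.615 -0.240
outer loop
vertex 3.548 0.395 -2.739
vertex 3.281 -0.143 -3.283
vertex 3.013 -0.172 -2.519
endloop
endfacet
facet normal 0.485 0.362 0.796
outer loop
vertex 4.281 0.157 -2.491
vertex 3.631 0.013 -2.03
vertex 4.199 -0.557 -2.117
endloop
endfacet
facet normal -0.632 0.072 0.772
outer loop
vertex 3.631 0.013 -2.03
vertex 3.013 -0.172 -2.519
vertex 3.415 -0.76 -2.135
endloop
endfacet
facet normal -0.941 -0.066 -0.333
outer loop
vertex 3.013 -0.172 -2.519
vertex 3.281 -0.143 -3.283
vertex 3.199 -0.857 -2.909
endloop
endfacet
facet normal -0.013 0.138 -0.990
outer loop
vertex 3.281 -0.143 -3.283
vertex 4.065 0.06 -3.265
vertex 3.849 -0.713 -3.37
endloop
endfacet
facet normal 0.868 0.402 -0.293
outer loop
vertex 4.065 0.06 -3.265
vertex 4.281 0.157 -2.491
vertex 4.467 -0.528 -2.881
endloop
endfacet
facet normal 0.177 -0.742 0.647
outer loop
vertex 3.932 -1.095 -2.661
vertex 4.199 -0.557 -2.117
vertex 3.415 -0.76 -2.135
endloop
endfacet
facet normal -0.367 -0.905 0.216
outer loop
vertex 3.932 -1.095 -2.661
vertex 3.415 -0.76 -2.135
vertex 3.199 -0.857 -2.909
endloop
endfacet
facet normal -0.130 -0.879 -0.458
outer loop
vertex 3.932 -1.095 -2.661
vertex 3.199 -0.857 -2.909
vertex 3.849 -0.713 -3.37
endloop
endfacet
facet normal 0.560 -0.700 -0.443
outer loop
vertex 3.932 -1.095 -2.661
vertex 3.849 -0.713 -3.37
vertex 4.467 -0.528 -2.881
endloop
endfacet
facet normal 0.751 -0.615 0.240
outer loop
vertex 3.932 -1.095 -2.661
vertex 4.467 -0.528 -2.881
vertex 4.199 -0.557 -2.117
endloop
endfacet
facet normal 0.013 -0.138 0.990
outer loop
vertex 3.415 -0.76 -2.135
vertex 4.199 -0.557 -2.117
vertex 3.631 0.013 -2.03
endloop
endfacet
facet normal -0.868 -0.402 0.293
outer loop
vertex 3.199 -0.857 -2.909
vertex 3.415 -0.76 -2.135
vertex 3.013 -0.172 -2.519
endloop
endfacet
facet normal -0.485 -0.362 -0.796
outer loop
vertex 3.849 -0.713 -3.37
vertex 3.199 -0.857 -2.909
vertex 3.281 -0.143 -3.283
endloop
endfacet
facet normal 0.632 -0.072 -0.772
outer loop
vertex 4.467 -0.528 -2.881
vertex 3.849 -0.713 -3.37
vertex 4.065 0.06 -3.265
endloop
endfacet
facet normal 0.941 0.066 0.333
outer loop
vertex 4.199 -0.557 -2.117
vertex 4.467 -0.528 -2.881
vertex 4.281 0.157 -2.491
endloop
endfacet

endsolid
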